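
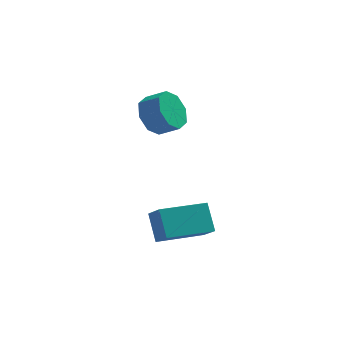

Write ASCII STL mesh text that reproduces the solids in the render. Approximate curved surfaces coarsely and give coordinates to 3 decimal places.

solid 
facet normal -0.894 -0.438 0.091
outer loop
vertex -2.976 -4.773 -1.154
vertex -3.31 -3.87 -0.083
vertex -3.443 -3.988 -1.962
endloop
endfacet
facet normal 0.232 -0.627 -0.743
outer loop
vertex -1.53 -3.05 -2.157
vertex -2.976 -4.773 -1.154
vertex -3.443 -3.988 -1.962
endloop
endfacet
facet normal -0.894 -0.438 0.091
outer loop
vertex -3.443 -3.988 -1.962
vertex -3.31 -3.87 -0.083
vertex -3.777 -3.085 -0.892
endloop
endfacet
facet normal -0.383 0.644 -0.663
outer loop
vertex -3.777 -3.085 -0.892
vertex -1.53 -3.05 -2.157
vertex -3.443 -3.988 -1.962
endloop
endfacet
facet normal 0.383 -0.644 0.662
outer loop
vertex -2.976 -4.773 -1.154
vertex -1.397 -2.932 -0.278
vertex -3.31 -3.87 -0.083
endloop
endfacet
facet normal 0.232 -0.628 -0.743
outer loop
vertex -1.063 -3.835 -1.348
vertex -2.976 -4.773 -1.154
vertex -1.53 -3.05 -2.157
endloop
endfacet
facet normal 0.383 -0.644 0.663
outer loop
vertex -1.063 -3.835 -1.348
vertex -1.397 -2.932 -0.278
vertex -2.976 -4.773 -1.154
endloop
endfacet
facet normal -0.232 0.628 0.743
outer loop
vertex -3.31 -3.87 -0.083
vertex -1.397 -2.932 -0.278
vertex -3.777 -3.085 -0.892
endloop
endfacet
facet normal -0.383 0.644 -0.662
outer loop
vertex -1.864 -2.147 -1.086
vertex -1.53 -3.05 -2.157
vertex -3.777 -3.085 -0.892
endloop
endfacet
facet normal -0.232 0.627 0.743
outer loop
vertex -3.777 -3.085 -0.892
vertex -1.397 -2.932 -0.278
vertex -1.864 -2.147 -1.086
endloop
endfacet
facet normal 0.894 0.438 -0.091
outer loop
vertex -1.864 -2.147 -1.086
vertex -1.063 -3.835 -1.348
vertex -1.53 -3.05 -2.157
endloop
endfacet
facet normal 0.894 0.438 -0.091
outer loop
vertex -1.397 -2.932 -0.278
vertex -1.063 -3.835 -1.348
vertex -1.864 -2.147 -1.086
endloop
endfacet
facet normal -0.818 0.269 -0.509
outer loop
vertex -3.225 1.281 1.525
vertex -3.798 1.134 2.368
vertex -3.285 1.932 1.966
endloop
endfacet
facet normal 0.570 0.496 -0.655
outer loop
vertex -3.225 1.281 1.525
vertex -3.285 1.932 1.966
vertex -2.35 0.994 2.069
endloop
endfacet
facet normal 0.570 0.497 -0.654
outer loop
vertex -2.35 0.994 2.069
vertex -3.285 1.932 1.966
vertex -2.41 1.644 2.51
endloop
endfacet
facet normal 0.818 -0.269 0.508
outer loop
vertex -2.35 0.994 2.069
vertex -2.41 1.644 2.51
vertex -2.922 0.846 2.912
endloop
endfacet
facet normal -0.818 0.269 -0.509
outer loop
vertex -3.285 1.932 1.966
vertex -3.798 1.134 2.368
vertex -3.646 2.115 2.643
endloop
endfacet
facet normal 0.349 0.935 -0.067
outer loop
vertex -3.285 1.932 1.966
vertex -3.646 2.115 2.643
vertex -2.41 1.644 2.51
endloop
endfacet
facet normal 0.349 0.935 -0.067
outer loop
vertex -2.41 1.644 2.51
vertex -3.646 2.115 2.643
vertex -2.771 1.827 3.187
endloop
endfacet
facet normal 0.818 -0.269 0.509
outer loop
vertex -2.41 1.644 2.51
vertex -2.771 1.827 3.187
vertex -2.922 0.846 2.912
endloop
endfacet
facet normal -0.818 0.269 -0.508
outer loop
vertex -3.646 2.115 2.643
vertex -3.798 1.134 2.368
vertex -4.095 1.723 3.158
endloop
endfacet
facet normal -0.077 0.825 0.560
outer loop
vertex -3.646 2.115 2.643
vertex -4.095 1.723 3.158
vertex -2.771 1.827 3.187
endloop
endfacet
facet normal -0.077 0.825 0.560
outer loop
vertex -2.771 1.827 3.187
vertex -4.095 1.723 3.158
vertex -3.22 1.435 3.703
endloop
endfacet
facet normal 0.818 -0.268 0.508
outer loop
vertex -2.771 1.827 3.187
vertex -3.22 1.435 3.703
vertex -2.922 0.846 2.912
endloop
endfacet
facet normal -0.818 0.269 -0.508
outer loop
vertex -4.095 1.723 3.158
vertex -3.798 1.134 2.368
vertex -4.37 0.986 3.211
endloop
endfacet
facet normal -0.458 0.233 0.858
outer loop
vertex -4.095 1.723 3.158
vertex -4.37 0.986 3.211
vertex -3.22 1.435 3.703
endloop
endfacet
facet normal -0.458 0.232 0.858
outer loop
vertex -3.22 1.435 3.703
vertex -4.37 0.986 3.211
vertex -3.495 0.699 3.755
endloop
endfacet
facet normal 0.818 -0.270 0.509
outer loop
vertex -3.22 1.435 3.703
vertex -3.495 0.699 3.755
vertex -2.922 0.846 2.912
endloop
endfacet
facet normal -0.818 0.269 -0.508
outer loop
vertex -4.37 0.986 3.211
vertex -3.798 1.134 2.368
vertex -4.31 0.336 2.77
endloop
endfacet
facet normal -0.570 -0.497 0.655
outer loop
vertex -4.37 0.986 3.211
vertex -4.31 0.336 2.77
vertex -3.495 0.699 3.755
endloop
endfacet
facet normal -0.570 -0.496 0.655
outer loop
vertex -3.495 0.699 3.755
vertex -4.31 0.336 2.77
vertex -3.435 0.048 3.314
endloop
endfacet
facet normal 0.818 -0.269 0.509
outer loop
vertex -3.495 0.699 3.755
vertex -3.435 0.048 3.314
vertex -2.922 0.846 2.912
endloop
endfacet
facet normal -0.818 0.269 -0.509
outer loop
vertex -4.31 0.336 2.77
vertex -3.798 1.134 2.368
vertex -3.949 0.153 2.093
endloop
endfacet
facet normal -0.349 -0.935 0.067
outer loop
vertex -4.31 0.336 2.77
vertex -3.949 0.153 2.093
vertex -3.435 0.048 3.314
endloop
endfacet
facet normal -0.349 -0.935 0.067
outer loop
vertex -3.435 0.048 3.314
vertex -3.949 0.153 2.093
vertex -3.074 -0.135 2.637
endloop
endfacet
facet normal 0.818 -0.269 0.509
outer loop
vertex -3.435 0.048 3.314
vertex -3.074 -0.135 2.637
vertex -2.922 0.846 2.912
endloop
endfacet
facet normal -0.818 0.268 -0.508
outer loop
vertex -3.949 0.153 2.093
vertex -3.798 1.134 2.368
vertex -3.5 0.545 1.577
endloop
endfacet
facet normal 0.077 -0.825 -0.560
outer loop
vertex -3.949 0.153 2.093
vertex -3.5 0.545 1.577
vertex -3.074 -0.135 2.637
endloop
endfacet
facet normal 0.077 -0.825 -0.560
outer loop
vertex -3.074 -0.135 2.637
vertex -3.5 0.545 1.577
vertex -2.625 0.257 2.122
endloop
endfacet
facet normal 0.818 -0.269 0.508
outer loop
vertex -3.074 -0.135 2.637
vertex -2.625 0.257 2.122
vertex -2.922 0.846 2.912
endloop
endfacet
facet normal -0.818 0.270 -0.509
outer loop
vertex -3.5 0.545 1.577
vertex -3.798 1.134 2.368
vertex -3.225 1.281 1.525
endloop
endfacet
facet normal 0.458 -0.232 -0.858
outer loop
vertex -3.5 0.545 1.577
vertex -3.225 1.281 1.525
vertex -2.625 0.257 2.122
endloop
endfacet
facet normal 0.457 -0.232 -0.858
outer loop
vertex -2.625 0.257 2.122
vertex -3.225 1.281 1.525
vertex -2.35 0.994 2.069
endloop
endfacet
facet normal 0.818 -0.269 0.508
outer loop
vertex -2.625 0.257 2.122
vertex -2.35 0.994 2.069
vertex -2.922 0.846 2.912
endloop
endfacet

endsolid


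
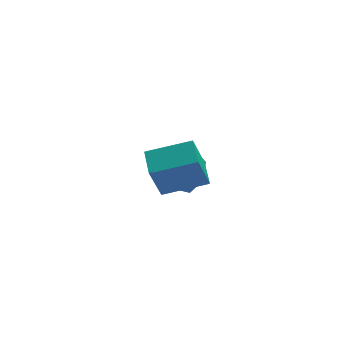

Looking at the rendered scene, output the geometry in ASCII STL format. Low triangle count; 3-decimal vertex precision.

solid 
facet normal 0.809 0.290 -0.511
outer loop
vertex -0.823 2.366 -1.402
vertex -1.159 1.839 -2.233
vertex -1.348 2.828 -1.972
endloop
endfacet
facet normal -0.283 0.601 0.748
outer loop
vertex -0.823 2.366 -1.402
vertex -1.348 2.828 -1.972
vertex -2.721 1.281 -1.247
endloop
endfacet
facet normal 0.810 0.289 -0.510
outer loop
vertex -1.348 2.828 -1.972
vertex -1.159 1.839 -2.233
vertex -1.73 2.545 -2.739
endloop
endfacet
facet normal -0.719 0.687 0.105
outer loop
vertex -1.348 2.828 -1.972
vertex -1.73 2.545 -2.739
vertex -2.721 1.281 -1.247
endloop
endfacet
facet normal 0.810 0.289 -0.511
outer loop
vertex -1.73 2.545 -2.739
vertex -1.159 1.839 -2.233
vertex -1.683 1.731 -3.125
endloop
endfacet
facet normal -0.880 0.161 -0.447
outer loop
vertex -1.73 2.545 -2.739
vertex -1.683 1.731 -3.125
vertex -2.721 1.281 -1.247
endloop
endfacet
facet normal 0.810 0.289 -0.511
outer loop
vertex -1.683 1.731 -3.125
vertex -1.159 1.839 -2.233
vertex -1.241 0.998 -2.839
endloop
endfacet
facet normal -0.645 -0.582 -0.496
outer loop
vertex -1.683 1.731 -3.125
vertex -1.241 0.998 -2.839
vertex -2.721 1.281 -1.247
endloop
endfacet
facet normal 0.810 0.289 -0.511
outer loop
vertex -1.241 0.998 -2.839
vertex -1.159 1.839 -2.233
vertex -0.737 0.898 -2.097
endloop
endfacet
facet normal -0.191 -0.982 -0.003
outer loop
vertex -1.241 0.998 -2.839
vertex -0.737 0.898 -2.097
vertex -2.721 1.281 -1.247
endloop
endfacet
facet normal 0.810 0.289 -0.511
outer loop
vertex -0.737 0.898 -2.097
vertex -1.159 1.839 -2.233
vertex -0.551 1.507 -1.457
endloop
endfacet
facet normal 0.141 -0.737 0.661
outer loop
vertex -0.737 0.898 -2.097
vertex -0.551 1.507 -1.457
vertex -2.721 1.281 -1.247
endloop
endfacet
facet normal 0.810 0.289 -0.511
outer loop
vertex -0.551 1.507 -1.457
vertex -1.159 1.839 -2.233
vertex -0.823 2.366 -1.402
endloop
endfacet
facet normal 0.100 -0.032 0.995
outer loop
vertex -0.551 1.507 -1.457
vertex -0.823 2.366 -1.402
vertex -2.721 1.281 -1.247
endloop
endfacet
facet normal -0.955 0.070 -0.288
outer loop
vertex -3.351 -3.311 1.563
vertex -3.37 -2.152 1.908
vertex -2.848 -2.841 0.009
endloop
endfacet
facet normal 0.016 -0.958 -0.285
outer loop
vertex -1.11 -2.968 0.532
vertex -3.351 -3.311 1.563
vertex -2.848 -2.841 0.009
endloop
endfacet
facet normal -0.955 0.070 -0.288
outer loop
vertex -2.848 -2.841 0.009
vertex -3.37 -2.152 1.908
vertex -2.867 -1.681 0.353
endloop
endfacet
facet normal 0.295 0.276 -0.915
outer loop
vertex -2.867 -1.681 0.353
vertex -1.11 -2.968 0.532
vertex -2.848 -2.841 0.009
endloop
endfacet
facet normal -0.295 -0.277 0.914
outer loop
vertex -3.351 -3.311 1.563
vertex -1.632 -2.279 2.431
vertex -3.37 -2.152 1.908
endloop
endfacet
facet normal 0.015 -0.958 -0.285
outer loop
vertex -1.613 -3.439 2.087
vertex -3.351 -3.311 1.563
vertex -1.11 -2.968 0.532
endloop
endfacet
facet normal -0.296 -0.276 0.914
outer loop
vertex -1.613 -3.439 2.087
vertex -1.632 -2.279 2.431
vertex -3.351 -3.311 1.563
endloop
endfacet
facet normal -0.016 0.958 0.285
outer loop
vertex -3.37 -2.152 1.908
vertex -1.632 -2.279 2.431
vertex -2.867 -1.681 0.353
endloop
endfacet
facet normal 0.296 0.277 -0.914
outer loop
vertex -1.129 -1.809 0.877
vertex -1.11 -2.968 0.532
vertex -2.867 -1.681 0.353
endloop
endfacet
facet normal -0.015 0.958 0.285
outer loop
vertex -2.867 -1.681 0.353
vertex -1.632 -2.279 2.431
vertex -1.129 -1.809 0.877
endloop
endfacet
facet normal 0.955 -0.070 0.288
outer loop
vertex -1.129 -1.809 0.877
vertex -1.613 -3.439 2.087
vertex -1.11 -2.968 0.532
endloop
endfacet
facet normal 0.955 -0.070 0.288
outer loop
vertex -1.632 -2.279 2.431
vertex -1.613 -3.439 2.087
vertex -1.129 -1.809 0.877
endloop
endfacet

endsolid


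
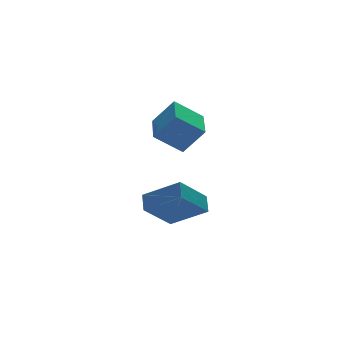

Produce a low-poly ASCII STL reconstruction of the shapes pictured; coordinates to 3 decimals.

solid 
facet normal -0.597 0.630 -0.497
outer loop
vertex 1.215 -2.72 -2.315
vertex 2.599 -2.327 -3.478
vertex 0.945 -3.414 -2.871
endloop
endfacet
facet normal -0.748 -0.213 0.629
outer loop
vertex 2.061 -4.593 -1.942
vertex 1.215 -2.72 -2.315
vertex 0.945 -3.414 -2.871
endloop
endfacet
facet normal -0.597 0.630 -0.497
outer loop
vertex 0.945 -3.414 -2.871
vertex 2.599 -2.327 -3.478
vertex 2.329 -3.021 -4.034
endloop
endfacet
facet normal -0.291 -0.747 -0.598
outer loop
vertex 2.329 -3.021 -4.034
vertex 2.061 -4.593 -1.942
vertex 0.945 -3.414 -2.871
endloop
endfacet
facet normal 0.291 0.747 0.598
outer loop
vertex 1.215 -2.72 -2.315
vertex 3.715 -3.506 -2.549
vertex 2.599 -2.327 -3.478
endloop
endfacet
facet normal -0.748 -0.213 0.629
outer loop
vertex 2.331 -3.899 -1.386
vertex 1.215 -2.72 -2.315
vertex 2.061 -4.593 -1.942
endloop
endfacet
facet normal 0.291 0.747 0.598
outer loop
vertex 2.331 -3.899 -1.386
vertex 3.715 -3.506 -2.549
vertex 1.215 -2.72 -2.315
endloop
endfacet
facet normal 0.748 0.213 -0.629
outer loop
vertex 2.599 -2.327 -3.478
vertex 3.715 -3.506 -2.549
vertex 2.329 -3.021 -4.034
endloop
endfacet
facet normal -0.291 -0.747 -0.598
outer loop
vertex 3.445 -4.2 -3.105
vertex 2.061 -4.593 -1.942
vertex 2.329 -3.021 -4.034
endloop
endfacet
facet normal 0.748 0.213 -0.629
outer loop
vertex 2.329 -3.021 -4.034
vertex 3.715 -3.506 -2.549
vertex 3.445 -4.2 -3.105
endloop
endfacet
facet normal 0.597 -0.630 0.497
outer loop
vertex 3.445 -4.2 -3.105
vertex 2.331 -3.899 -1.386
vertex 2.061 -4.593 -1.942
endloop
endfacet
facet normal 0.597 -0.630 0.497
outer loop
vertex 3.715 -3.506 -2.549
vertex 2.331 -3.899 -1.386
vertex 3.445 -4.2 -3.105
endloop
endfacet
facet normal -0.500 0.366 -0.785
outer loop
vertex 1.164 -3.873 1.253
vertex 1.883 -2.271 1.541
vertex 2.297 -4.223 0.368
endloop
endfacet
facet normal -0.404 -0.900 -0.161
outer loop
vertex 3.017 -4.749 1.499
vertex 1.164 -3.873 1.253
vertex 2.297 -4.223 0.368
endloop
endfacet
facet normal -0.500 0.366 -0.785
outer loop
vertex 2.297 -4.223 0.368
vertex 1.883 -2.271 1.541
vertex 3.017 -2.62 0.657
endloop
endfacet
facet normal 0.766 -0.236 -0.598
outer loop
vertex 3.017 -2.62 0.657
vertex 3.017 -4.749 1.499
vertex 2.297 -4.223 0.368
endloop
endfacet
facet normal -0.766 0.236 0.598
outer loop
vertex 1.164 -3.873 1.253
vertex 2.603 -2.797 2.672
vertex 1.883 -2.271 1.541
endloop
endfacet
facet normal -0.404 -0.900 -0.163
outer loop
vertex 1.883 -4.4 2.383
vertex 1.164 -3.873 1.253
vertex 3.017 -4.749 1.499
endloop
endfacet
facet normal -0.766 0.236 0.598
outer loop
vertex 1.883 -4.4 2.383
vertex 2.603 -2.797 2.672
vertex 1.164 -3.873 1.253
endloop
endfacet
facet normal 0.403 0.901 0.162
outer loop
vertex 1.883 -2.271 1.541
vertex 2.603 -2.797 2.672
vertex 3.017 -2.62 0.657
endloop
endfacet
facet normal 0.766 -0.236 -0.598
outer loop
vertex 3.736 -3.147 1.787
vertex 3.017 -4.749 1.499
vertex 3.017 -2.62 0.657
endloop
endfacet
facet normal 0.405 0.900 0.162
outer loop
vertex 3.017 -2.62 0.657
vertex 2.603 -2.797 2.672
vertex 3.736 -3.147 1.787
endloop
endfacet
facet normal 0.500 -0.365 0.785
outer loop
vertex 3.736 -3.147 1.787
vertex 1.883 -4.4 2.383
vertex 3.017 -4.749 1.499
endloop
endfacet
facet normal 0.500 -0.366 0.785
outer loop
vertex 2.603 -2.797 2.672
vertex 1.883 -4.4 2.383
vertex 3.736 -3.147 1.787
endloop
endfacet

endsolid


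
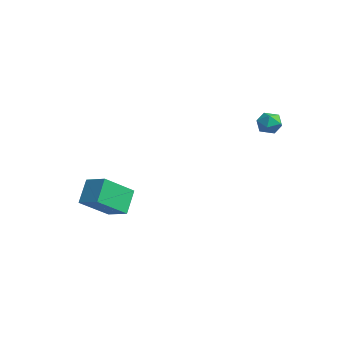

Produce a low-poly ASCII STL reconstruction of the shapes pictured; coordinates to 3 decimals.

solid 
facet normal -0.900 0.195 -0.390
outer loop
vertex 2.229 1.515 1.998
vertex 1.957 1.129 2.432
vertex 2.036 1.752 2.562
endloop
endfacet
facet normal -0.459 0.752 -0.473
outer loop
vertex 2.229 1.515 1.998
vertex 2.036 1.752 2.562
vertex 2.597 1.937 2.312
endloop
endfacet
facet normal 0.111 0.529 -0.841
outer loop
vertex 2.229 1.515 1.998
vertex 2.597 1.937 2.312
vertex 2.864 1.428 2.027
endloop
endfacet
facet normal 0.023 -0.164 -0.986
outer loop
vertex 2.229 1.515 1.998
vertex 2.864 1.428 2.027
vertex 2.468 0.929 2.101
endloop
endfacet
facet normal -0.603 -0.370 -0.707
outer loop
vertex 2.229 1.515 1.998
vertex 2.468 0.929 2.101
vertex 1.957 1.129 2.432
endloop
endfacet
facet normal -0.237 0.956 0.175
outer loop
vertex 2.597 1.937 2.312
vertex 2.036 1.752 2.562
vertex 2.552 1.811 2.939
endloop
endfacet
facet normal -0.950 0.056 0.308
outer loop
vertex 2.036 1.752 2.562
vertex 1.957 1.129 2.432
vertex 2.156 1.312 3.013
endloop
endfacet
facet normal -0.470 -0.858 -0.206
outer loop
vertex 1.957 1.129 2.432
vertex 2.468 0.929 2.101
vertex 2.423 0.803 2.728
endloop
endfacet
facet normal 0.540 -0.526 -0.657
outer loop
vertex 2.468 0.929 2.101
vertex 2.864 1.428 2.027
vertex 2.984 0.988 2.478
endloop
endfacet
facet normal 0.684 0.595 -0.422
outer loop
vertex 2.864 1.428 2.027
vertex 2.597 1.937 2.312
vertex 3.063 1.611 2.608
endloop
endfacet
facet normal -0.023 0.164 0.986
outer loop
vertex 2.791 1.225 3.042
vertex 2.552 1.811 2.939
vertex 2.156 1.312 3.013
endloop
endfacet
facet normal -0.111 -0.529 0.841
outer loop
vertex 2.791 1.225 3.042
vertex 2.156 1.312 3.013
vertex 2.423 0.803 2.728
endloop
endfacet
facet normal 0.459 -0.752 0.473
outer loop
vertex 2.791 1.225 3.042
vertex 2.423 0.803 2.728
vertex 2.984 0.988 2.478
endloop
endfacet
facet normal 0.900 -0.195 0.390
outer loop
vertex 2.791 1.225 3.042
vertex 2.984 0.988 2.478
vertex 3.063 1.611 2.608
endloop
endfacet
facet normal 0.603 0.370 0.707
outer loop
vertex 2.791 1.225 3.042
vertex 3.063 1.611 2.608
vertex 2.552 1.811 2.939
endloop
endfacet
facet normal -0.540 0.526 0.657
outer loop
vertex 2.156 1.312 3.013
vertex 2.552 1.811 2.939
vertex 2.036 1.752 2.562
endloop
endfacet
facet normal -0.684 -0.595 0.422
outer loop
vertex 2.423 0.803 2.728
vertex 2.156 1.312 3.013
vertex 1.957 1.129 2.432
endloop
endfacet
facet normal 0.237 -0.956 -0.175
outer loop
vertex 2.984 0.988 2.478
vertex 2.423 0.803 2.728
vertex 2.468 0.929 2.101
endloop
endfacet
facet normal 0.950 -0.056 -0.308
outer loop
vertex 3.063 1.611 2.608
vertex 2.984 0.988 2.478
vertex 2.864 1.428 2.027
endloop
endfacet
facet normal 0.470 0.858 0.206
outer loop
vertex 2.552 1.811 2.939
vertex 3.063 1.611 2.608
vertex 2.597 1.937 2.312
endloop
endfacet
facet normal -0.444 0.473 0.761
outer loop
vertex -3.894 -4.217 -2.034
vertex -2.847 -3.803 -1.681
vertex -4.134 -2.674 -3.133
endloop
endfacet
facet normal -0.887 -0.351 -0.299
outer loop
vertex -3.513 -3.337 -4.199
vertex -3.894 -4.217 -2.034
vertex -4.134 -2.674 -3.133
endloop
endfacet
facet normal -0.443 0.474 0.761
outer loop
vertex -4.134 -2.674 -3.133
vertex -2.847 -3.803 -1.681
vertex -3.087 -2.26 -2.781
endloop
endfacet
facet normal -0.126 0.808 -0.576
outer loop
vertex -3.087 -2.26 -2.781
vertex -3.513 -3.337 -4.199
vertex -4.134 -2.674 -3.133
endloop
endfacet
facet normal 0.125 -0.808 0.576
outer loop
vertex -3.894 -4.217 -2.034
vertex -2.226 -4.466 -2.747
vertex -2.847 -3.803 -1.681
endloop
endfacet
facet normal -0.887 -0.351 -0.299
outer loop
vertex -3.273 -4.88 -3.099
vertex -3.894 -4.217 -2.034
vertex -3.513 -3.337 -4.199
endloop
endfacet
facet normal 0.126 -0.808 0.576
outer loop
vertex -3.273 -4.88 -3.099
vertex -2.226 -4.466 -2.747
vertex -3.894 -4.217 -2.034
endloop
endfacet
facet normal 0.887 0.351 0.299
outer loop
vertex -2.847 -3.803 -1.681
vertex -2.226 -4.466 -2.747
vertex -3.087 -2.26 -2.781
endloop
endfacet
facet normal -0.125 0.808 -0.576
outer loop
vertex -2.466 -2.923 -3.846
vertex -3.513 -3.337 -4.199
vertex -3.087 -2.26 -2.781
endloop
endfacet
facet normal 0.887 0.351 0.299
outer loop
vertex -3.087 -2.26 -2.781
vertex -2.226 -4.466 -2.747
vertex -2.466 -2.923 -3.846
endloop
endfacet
facet normal 0.444 -0.473 -0.761
outer loop
vertex -2.466 -2.923 -3.846
vertex -3.273 -4.88 -3.099
vertex -3.513 -3.337 -4.199
endloop
endfacet
facet normal 0.443 -0.473 -0.761
outer loop
vertex -2.226 -4.466 -2.747
vertex -3.273 -4.88 -3.099
vertex -2.466 -2.923 -3.846
endloop
endfacet

endsolid


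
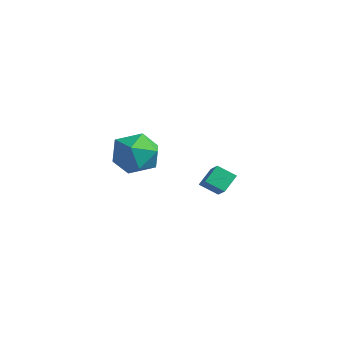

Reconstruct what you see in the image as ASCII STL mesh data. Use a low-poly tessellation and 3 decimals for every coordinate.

solid 
facet normal 0.362 0.714 0.599
outer loop
vertex 0.8 -0.173 -0.477
vertex 0.831 -0.891 0.36
vertex 1.706 -0.778 -0.304
endloop
endfacet
facet normal 0.564 0.822 -0.077
outer loop
vertex 0.8 -0.173 -0.477
vertex 1.706 -0.778 -0.304
vertex 1.336 -0.621 -1.332
endloop
endfacet
facet normal -0.025 0.879 -0.476
outer loop
vertex 0.8 -0.173 -0.477
vertex 1.336 -0.621 -1.332
vertex 0.233 -0.637 -1.303
endloop
endfacet
facet normal -0.590 0.806 -0.047
outer loop
vertex 0.8 -0.173 -0.477
vertex 0.233 -0.637 -1.303
vertex -0.079 -0.804 -0.258
endloop
endfacet
facet normal -0.352 0.704 0.617
outer loop
vertex 0.8 -0.173 -0.477
vertex -0.079 -0.804 -0.258
vertex 0.831 -0.891 0.36
endloop
endfacet
facet normal 0.924 0.245 -0.295
outer loop
vertex 1.336 -0.621 -1.332
vertex 1.706 -0.778 -0.304
vertex 1.699 -1.616 -1.022
endloop
endfacet
facet normal 0.597 0.070 0.799
outer loop
vertex 1.706 -0.778 -0.304
vertex 0.831 -0.891 0.36
vertex 1.387 -1.783 0.023
endloop
endfacet
facet normal -0.557 0.055 0.828
outer loop
vertex 0.831 -0.891 0.36
vertex -0.079 -0.804 -0.258
vertex 0.284 -1.799 0.052
endloop
endfacet
facet normal -0.944 0.219 -0.247
outer loop
vertex -0.079 -0.804 -0.258
vertex 0.233 -0.637 -1.303
vertex -0.086 -1.642 -0.976
endloop
endfacet
facet normal -0.030 0.337 -0.941
outer loop
vertex 0.233 -0.637 -1.303
vertex 1.336 -0.621 -1.332
vertex 0.789 -1.529 -1.64
endloop
endfacet
facet normal 0.590 -0.806 0.047
outer loop
vertex 0.82 -2.247 -0.803
vertex 1.699 -1.616 -1.022
vertex 1.387 -1.783 0.023
endloop
endfacet
facet normal 0.025 -0.879 0.476
outer loop
vertex 0.82 -2.247 -0.803
vertex 1.387 -1.783 0.023
vertex 0.284 -1.799 0.052
endloop
endfacet
facet normal -0.564 -0.822 0.077
outer loop
vertex 0.82 -2.247 -0.803
vertex 0.284 -1.799 0.052
vertex -0.086 -1.642 -0.976
endloop
endfacet
facet normal -0.362 -0.714 -0.599
outer loop
vertex 0.82 -2.247 -0.803
vertex -0.086 -1.642 -0.976
vertex 0.789 -1.529 -1.64
endloop
endfacet
facet normal 0.352 -0.704 -0.617
outer loop
vertex 0.82 -2.247 -0.803
vertex 0.789 -1.529 -1.64
vertex 1.699 -1.616 -1.022
endloop
endfacet
facet normal 0.944 -0.219 0.247
outer loop
vertex 1.387 -1.783 0.023
vertex 1.699 -1.616 -1.022
vertex 1.706 -0.778 -0.304
endloop
endfacet
facet normal 0.030 -0.337 0.941
outer loop
vertex 0.284 -1.799 0.052
vertex 1.387 -1.783 0.023
vertex 0.831 -0.891 0.36
endloop
endfacet
facet normal -0.924 -0.245 0.295
outer loop
vertex -0.086 -1.642 -0.976
vertex 0.284 -1.799 0.052
vertex -0.079 -0.804 -0.258
endloop
endfacet
facet normal -0.597 -0.070 -0.799
outer loop
vertex 0.789 -1.529 -1.64
vertex -0.086 -1.642 -0.976
vertex 0.233 -0.637 -1.303
endloop
endfacet
facet normal 0.557 -0.055 -0.828
outer loop
vertex 1.699 -1.616 -1.022
vertex 0.789 -1.529 -1.64
vertex 1.336 -0.621 -1.332
endloop
endfacet
facet normal -0.793 0.269 -0.547
outer loop
vertex -1.067 3.054 -4.191
vertex -1.255 3.781 -3.561
vertex -0.517 3.637 -4.701
endloop
endfacet
facet normal 0.190 -0.742 -0.643
outer loop
vertex 0.355 3.339 -4.099
vertex -1.067 3.054 -4.191
vertex -0.517 3.637 -4.701
endloop
endfacet
facet normal -0.792 0.271 -0.547
outer loop
vertex -0.517 3.637 -4.701
vertex -1.255 3.781 -3.561
vertex -0.704 4.364 -4.07
endloop
endfacet
facet normal 0.580 0.614 -0.536
outer loop
vertex -0.704 4.364 -4.07
vertex 0.355 3.339 -4.099
vertex -0.517 3.637 -4.701
endloop
endfacet
facet normal -0.580 -0.614 0.536
outer loop
vertex -1.067 3.054 -4.191
vertex -0.383 3.483 -2.959
vertex -1.255 3.781 -3.561
endloop
endfacet
facet normal 0.190 -0.742 -0.643
outer loop
vertex -0.196 2.756 -3.59
vertex -1.067 3.054 -4.191
vertex 0.355 3.339 -4.099
endloop
endfacet
facet normal -0.580 -0.614 0.536
outer loop
vertex -0.196 2.756 -3.59
vertex -0.383 3.483 -2.959
vertex -1.067 3.054 -4.191
endloop
endfacet
facet normal -0.191 0.742 0.643
outer loop
vertex -1.255 3.781 -3.561
vertex -0.383 3.483 -2.959
vertex -0.704 4.364 -4.07
endloop
endfacet
facet normal 0.580 0.614 -0.536
outer loop
vertex 0.167 4.066 -3.469
vertex 0.355 3.339 -4.099
vertex -0.704 4.364 -4.07
endloop
endfacet
facet normal -0.190 0.742 0.643
outer loop
vertex -0.704 4.364 -4.07
vertex -0.383 3.483 -2.959
vertex 0.167 4.066 -3.469
endloop
endfacet
facet normal 0.792 -0.270 0.548
outer loop
vertex 0.167 4.066 -3.469
vertex -0.196 2.756 -3.59
vertex 0.355 3.339 -4.099
endloop
endfacet
facet normal 0.793 -0.270 0.546
outer loop
vertex -0.383 3.483 -2.959
vertex -0.196 2.756 -3.59
vertex 0.167 4.066 -3.469
endloop
endfacet

endsolid


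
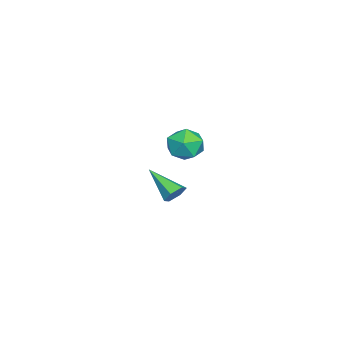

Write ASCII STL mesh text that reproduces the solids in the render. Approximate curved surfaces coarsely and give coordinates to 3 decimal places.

solid 
facet normal -0.669 -0.074 0.739
outer loop
vertex -2.519 2.268 1.635
vertex -2.377 1.29 1.666
vertex -1.824 1.887 2.226
endloop
endfacet
facet normal -0.339 0.558 0.758
outer loop
vertex -2.519 2.268 1.635
vertex -1.824 1.887 2.226
vertex -1.636 2.706 1.707
endloop
endfacet
facet normal -0.449 0.884 0.132
outer loop
vertex -2.519 2.268 1.635
vertex -1.636 2.706 1.707
vertex -2.073 2.616 0.825
endloop
endfacet
facet normal -0.849 0.452 -0.273
outer loop
vertex -2.519 2.268 1.635
vertex -2.073 2.616 0.825
vertex -2.531 1.741 0.799
endloop
endfacet
facet normal -0.985 -0.140 0.102
outer loop
vertex -2.519 2.268 1.635
vertex -2.531 1.741 0.799
vertex -2.377 1.29 1.666
endloop
endfacet
facet normal 0.362 0.438 0.823
outer loop
vertex -1.636 2.706 1.707
vertex -1.824 1.887 2.226
vertex -0.949 1.999 1.781
endloop
endfacet
facet normal -0.173 -0.584 0.793
outer loop
vertex -1.824 1.887 2.226
vertex -2.377 1.29 1.666
vertex -1.407 1.124 1.755
endloop
endfacet
facet normal -0.684 -0.690 -0.237
outer loop
vertex -2.377 1.29 1.666
vertex -2.531 1.741 0.799
vertex -1.844 1.034 0.873
endloop
endfacet
facet normal -0.464 0.268 -0.844
outer loop
vertex -2.531 1.741 0.799
vertex -2.073 2.616 0.825
vertex -1.656 1.853 0.354
endloop
endfacet
facet normal 0.182 0.965 -0.189
outer loop
vertex -2.073 2.616 0.825
vertex -1.636 2.706 1.707
vertex -1.103 2.45 0.914
endloop
endfacet
facet normal 0.849 -0.452 0.273
outer loop
vertex -0.961 1.472 0.945
vertex -0.949 1.999 1.781
vertex -1.407 1.124 1.755
endloop
endfacet
facet normal 0.449 -0.884 -0.132
outer loop
vertex -0.961 1.472 0.945
vertex -1.407 1.124 1.755
vertex -1.844 1.034 0.873
endloop
endfacet
facet normal 0.339 -0.558 -0.758
outer loop
vertex -0.961 1.472 0.945
vertex -1.844 1.034 0.873
vertex -1.656 1.853 0.354
endloop
endfacet
facet normal 0.669 0.074 -0.739
outer loop
vertex -0.961 1.472 0.945
vertex -1.656 1.853 0.354
vertex -1.103 2.45 0.914
endloop
endfacet
facet normal 0.985 0.140 -0.102
outer loop
vertex -0.961 1.472 0.945
vertex -1.103 2.45 0.914
vertex -0.949 1.999 1.781
endloop
endfacet
facet normal 0.464 -0.268 0.844
outer loop
vertex -1.407 1.124 1.755
vertex -0.949 1.999 1.781
vertex -1.824 1.887 2.226
endloop
endfacet
facet normal -0.182 -0.965 0.189
outer loop
vertex -1.844 1.034 0.873
vertex -1.407 1.124 1.755
vertex -2.377 1.29 1.666
endloop
endfacet
facet normal -0.362 -0.438 -0.823
outer loop
vertex -1.656 1.853 0.354
vertex -1.844 1.034 0.873
vertex -2.531 1.741 0.799
endloop
endfacet
facet normal 0.173 0.584 -0.793
outer loop
vertex -1.103 2.45 0.914
vertex -1.656 1.853 0.354
vertex -2.073 2.616 0.825
endloop
endfacet
facet normal 0.684 0.690 0.237
outer loop
vertex -0.949 1.999 1.781
vertex -1.103 2.45 0.914
vertex -1.636 2.706 1.707
endloop
endfacet
facet normal 0.393 0.765 -0.511
outer loop
vertex 4.539 2.745 1.39
vertex 4.114 3.099 1.593
vertex 4.618 3.041 1.894
endloop
endfacet
facet normal 0.763 -0.602 0.234
outer loop
vertex 4.539 2.745 1.39
vertex 4.618 3.041 1.894
vertex 3.426 1.761 2.487
endloop
endfacet
facet normal 0.393 0.765 -0.511
outer loop
vertex 4.618 3.041 1.894
vertex 4.114 3.099 1.593
vertex 4.192 3.396 2.098
endloop
endfacet
facet normal 0.438 0.009 0.899
outer loop
vertex 4.618 3.041 1.894
vertex 4.192 3.396 2.098
vertex 3.426 1.761 2.487
endloop
endfacet
facet normal 0.393 0.765 -0.511
outer loop
vertex 4.192 3.396 2.098
vertex 4.114 3.099 1.593
vertex 3.688 3.454 1.797
endloop
endfacet
facet normal -0.437 0.397 0.807
outer loop
vertex 4.192 3.396 2.098
vertex 3.688 3.454 1.797
vertex 3.426 1.761 2.487
endloop
endfacet
facet normal 0.393 0.765 -0.511
outer loop
vertex 3.688 3.454 1.797
vertex 4.114 3.099 1.593
vertex 3.609 3.158 1.293
endloop
endfacet
facet normal -0.983 0.173 0.052
outer loop
vertex 3.688 3.454 1.797
vertex 3.609 3.158 1.293
vertex 3.426 1.761 2.487
endloop
endfacet
facet normal 0.393 0.765 -0.511
outer loop
vertex 3.609 3.158 1.293
vertex 4.114 3.099 1.593
vertex 4.035 2.803 1.089
endloop
endfacet
facet normal -0.658 -0.438 -0.613
outer loop
vertex 3.609 3.158 1.293
vertex 4.035 2.803 1.089
vertex 3.426 1.761 2.487
endloop
endfacet
facet normal 0.393 0.765 -0.511
outer loop
vertex 4.035 2.803 1.089
vertex 4.114 3.099 1.593
vertex 4.539 2.745 1.39
endloop
endfacet
facet normal 0.216 -0.826 -0.521
outer loop
vertex 4.035 2.803 1.089
vertex 4.539 2.745 1.39
vertex 3.426 1.761 2.487
endloop
endfacet

endsolid


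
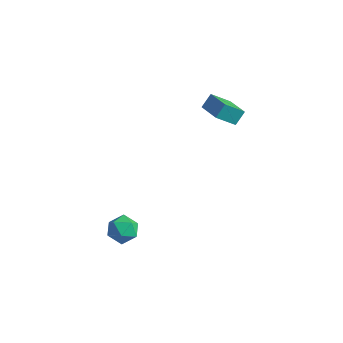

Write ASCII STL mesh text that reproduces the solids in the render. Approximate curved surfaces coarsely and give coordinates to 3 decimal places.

solid 
facet normal -0.186 0.974 0.127
outer loop
vertex -1.897 -2.594 -1.769
vertex -1.828 -2.685 -0.967
vertex -1.176 -2.503 -1.412
endloop
endfacet
facet normal 0.138 0.856 -0.498
outer loop
vertex -1.897 -2.594 -1.769
vertex -1.176 -2.503 -1.412
vertex -1.233 -2.902 -2.114
endloop
endfacet
facet normal -0.267 0.404 -0.875
outer loop
vertex -1.897 -2.594 -1.769
vertex -1.233 -2.902 -2.114
vertex -1.919 -3.331 -2.103
endloop
endfacet
facet normal -0.841 0.244 -0.483
outer loop
vertex -1.897 -2.594 -1.769
vertex -1.919 -3.331 -2.103
vertex -2.287 -3.197 -1.395
endloop
endfacet
facet normal -0.791 0.596 0.136
outer loop
vertex -1.897 -2.594 -1.769
vertex -2.287 -3.197 -1.395
vertex -1.828 -2.685 -0.967
endloop
endfacet
facet normal 0.762 0.535 -0.366
outer loop
vertex -1.233 -2.902 -2.114
vertex -1.176 -2.503 -1.412
vertex -0.753 -3.183 -1.525
endloop
endfacet
facet normal 0.237 0.727 0.645
outer loop
vertex -1.176 -2.503 -1.412
vertex -1.828 -2.685 -0.967
vertex -1.121 -3.049 -0.817
endloop
endfacet
facet normal -0.743 0.114 0.660
outer loop
vertex -1.828 -2.685 -0.967
vertex -2.287 -3.197 -1.395
vertex -1.807 -3.478 -0.806
endloop
endfacet
facet normal -0.822 -0.455 -0.341
outer loop
vertex -2.287 -3.197 -1.395
vertex -1.919 -3.331 -2.103
vertex -1.864 -3.877 -1.508
endloop
endfacet
facet normal 0.106 -0.195 -0.975
outer loop
vertex -1.919 -3.331 -2.103
vertex -1.233 -2.902 -2.114
vertex -1.212 -3.695 -1.953
endloop
endfacet
facet normal 0.841 -0.244 0.483
outer loop
vertex -1.143 -3.786 -1.151
vertex -0.753 -3.183 -1.525
vertex -1.121 -3.049 -0.817
endloop
endfacet
facet normal 0.267 -0.404 0.875
outer loop
vertex -1.143 -3.786 -1.151
vertex -1.121 -3.049 -0.817
vertex -1.807 -3.478 -0.806
endloop
endfacet
facet normal -0.138 -0.856 0.498
outer loop
vertex -1.143 -3.786 -1.151
vertex -1.807 -3.478 -0.806
vertex -1.864 -3.877 -1.508
endloop
endfacet
facet normal 0.186 -0.974 -0.127
outer loop
vertex -1.143 -3.786 -1.151
vertex -1.864 -3.877 -1.508
vertex -1.212 -3.695 -1.953
endloop
endfacet
facet normal 0.791 -0.596 -0.136
outer loop
vertex -1.143 -3.786 -1.151
vertex -1.212 -3.695 -1.953
vertex -0.753 -3.183 -1.525
endloop
endfacet
facet normal 0.822 0.455 0.341
outer loop
vertex -1.121 -3.049 -0.817
vertex -0.753 -3.183 -1.525
vertex -1.176 -2.503 -1.412
endloop
endfacet
facet normal -0.106 0.195 0.975
outer loop
vertex -1.807 -3.478 -0.806
vertex -1.121 -3.049 -0.817
vertex -1.828 -2.685 -0.967
endloop
endfacet
facet normal -0.762 -0.535 0.366
outer loop
vertex -1.864 -3.877 -1.508
vertex -1.807 -3.478 -0.806
vertex -2.287 -3.197 -1.395
endloop
endfacet
facet normal -0.237 -0.727 -0.645
outer loop
vertex -1.212 -3.695 -1.953
vertex -1.864 -3.877 -1.508
vertex -1.919 -3.331 -2.103
endloop
endfacet
facet normal 0.743 -0.114 -0.660
outer loop
vertex -0.753 -3.183 -1.525
vertex -1.212 -3.695 -1.953
vertex -1.233 -2.902 -2.114
endloop
endfacet
facet normal -0.882 0.412 -0.231
outer loop
vertex -0.958 2.945 3.969
vertex -0.379 3.708 3.119
vertex -1.069 2.38 3.386
endloop
endfacet
facet normal -0.452 -0.596 0.664
outer loop
vertex 0.059 1.852 3.681
vertex -0.958 2.945 3.969
vertex -1.069 2.38 3.386
endloop
endfacet
facet normal -0.882 0.412 -0.230
outer loop
vertex -1.069 2.38 3.386
vertex -0.379 3.708 3.119
vertex -0.491 3.142 2.536
endloop
endfacet
facet normal -0.137 -0.690 -0.711
outer loop
vertex -0.491 3.142 2.536
vertex 0.059 1.852 3.681
vertex -1.069 2.38 3.386
endloop
endfacet
facet normal 0.136 0.689 0.712
outer loop
vertex -0.958 2.945 3.969
vertex 0.749 3.18 3.414
vertex -0.379 3.708 3.119
endloop
endfacet
facet normal -0.452 -0.595 0.665
outer loop
vertex 0.171 2.418 4.264
vertex -0.958 2.945 3.969
vertex 0.059 1.852 3.681
endloop
endfacet
facet normal 0.136 0.690 0.711
outer loop
vertex 0.171 2.418 4.264
vertex 0.749 3.18 3.414
vertex -0.958 2.945 3.969
endloop
endfacet
facet normal 0.452 0.595 -0.664
outer loop
vertex -0.379 3.708 3.119
vertex 0.749 3.18 3.414
vertex -0.491 3.142 2.536
endloop
endfacet
facet normal -0.136 -0.689 -0.711
outer loop
vertex 0.638 2.615 2.831
vertex 0.059 1.852 3.681
vertex -0.491 3.142 2.536
endloop
endfacet
facet normal 0.452 0.596 -0.664
outer loop
vertex -0.491 3.142 2.536
vertex 0.749 3.18 3.414
vertex 0.638 2.615 2.831
endloop
endfacet
facet normal 0.882 -0.412 0.231
outer loop
vertex 0.638 2.615 2.831
vertex 0.171 2.418 4.264
vertex 0.059 1.852 3.681
endloop
endfacet
facet normal 0.882 -0.411 0.231
outer loop
vertex 0.749 3.18 3.414
vertex 0.171 2.418 4.264
vertex 0.638 2.615 2.831
endloop
endfacet

endsolid


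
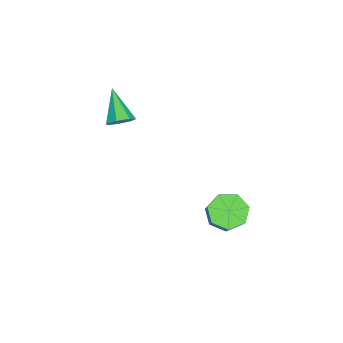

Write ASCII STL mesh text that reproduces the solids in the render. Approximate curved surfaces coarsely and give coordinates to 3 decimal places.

solid 
facet normal 0.689 0.380 -0.617
outer loop
vertex -0.653 -2.487 1.659
vertex -1.156 -2.428 1.134
vertex -0.97 -1.939 1.643
endloop
endfacet
facet normal 0.270 0.184 0.945
outer loop
vertex -0.653 -2.487 1.659
vertex -0.97 -1.939 1.643
vertex -2.464 -3.152 2.306
endloop
endfacet
facet normal 0.689 0.381 -0.617
outer loop
vertex -0.97 -1.939 1.643
vertex -1.156 -2.428 1.134
vertex -1.428 -1.759 1.243
endloop
endfacet
facet normal -0.287 0.707 0.647
outer loop
vertex -0.97 -1.939 1.643
vertex -1.428 -1.759 1.243
vertex -2.464 -3.152 2.306
endloop
endfacet
facet normal 0.689 0.381 -0.617
outer loop
vertex -1.428 -1.759 1.243
vertex -1.156 -2.428 1.134
vertex -1.681 -2.083 0.761
endloop
endfacet
facet normal -0.798 0.603 0.013
outer loop
vertex -1.428 -1.759 1.243
vertex -1.681 -2.083 0.761
vertex -2.464 -3.152 2.306
endloop
endfacet
facet normal 0.689 0.380 -0.618
outer loop
vertex -1.681 -2.083 0.761
vertex -1.156 -2.428 1.134
vertex -1.539 -2.667 0.56
endloop
endfacet
facet normal -0.877 -0.049 -0.478
outer loop
vertex -1.681 -2.083 0.761
vertex -1.539 -2.667 0.56
vertex -2.464 -3.152 2.306
endloop
endfacet
facet normal 0.687 0.382 -0.618
outer loop
vertex -1.539 -2.667 0.56
vertex -1.156 -2.428 1.134
vertex -1.108 -3.07 0.79
endloop
endfacet
facet normal -0.465 -0.758 -0.457
outer loop
vertex -1.539 -2.667 0.56
vertex -1.108 -3.07 0.79
vertex -2.464 -3.152 2.306
endloop
endfacet
facet normal 0.688 0.382 -0.617
outer loop
vertex -1.108 -3.07 0.79
vertex -1.156 -2.428 1.134
vertex -0.714 -2.99 1.279
endloop
endfacet
facet normal 0.127 -0.990 0.060
outer loop
vertex -1.108 -3.07 0.79
vertex -0.714 -2.99 1.279
vertex -2.464 -3.152 2.306
endloop
endfacet
facet normal 0.688 0.382 -0.617
outer loop
vertex -0.714 -2.99 1.279
vertex -1.156 -2.428 1.134
vertex -0.653 -2.487 1.659
endloop
endfacet
facet normal 0.454 -0.571 0.684
outer loop
vertex -0.714 -2.99 1.279
vertex -0.653 -2.487 1.659
vertex -2.464 -3.152 2.306
endloop
endfacet
facet normal -0.604 -0.183 -0.775
outer loop
vertex 2.805 2.64 -1.518
vertex 2.172 3.257 -1.17
vertex 2.891 3.421 -1.769
endloop
endfacet
facet normal 0.790 -0.265 -0.553
outer loop
vertex 2.805 2.64 -1.518
vertex 2.891 3.421 -1.769
vertex 3.881 2.967 -0.138
endloop
endfacet
facet normal 0.790 -0.265 -0.553
outer loop
vertex 3.881 2.967 -0.138
vertex 2.891 3.421 -1.769
vertex 3.967 3.747 -0.389
endloop
endfacet
facet normal 0.604 0.183 0.775
outer loop
vertex 3.881 2.967 -0.138
vertex 3.967 3.747 -0.389
vertex 3.248 3.583 0.21
endloop
endfacet
facet normal -0.604 -0.183 -0.775
outer loop
vertex 2.891 3.421 -1.769
vertex 2.172 3.257 -1.17
vertex 2.435 4.078 -1.569
endloop
endfacet
facet normal 0.573 0.575 -0.583
outer loop
vertex 2.891 3.421 -1.769
vertex 2.435 4.078 -1.569
vertex 3.967 3.747 -0.389
endloop
endfacet
facet normal 0.573 0.575 -0.583
outer loop
vertex 3.967 3.747 -0.389
vertex 2.435 4.078 -1.569
vertex 3.511 4.404 -0.189
endloop
endfacet
facet normal 0.604 0.183 0.775
outer loop
vertex 3.967 3.747 -0.389
vertex 3.511 4.404 -0.189
vertex 3.248 3.583 0.21
endloop
endfacet
facet normal -0.604 -0.183 -0.776
outer loop
vertex 2.435 4.078 -1.569
vertex 2.172 3.257 -1.17
vertex 1.781 4.117 -1.069
endloop
endfacet
facet normal -0.074 0.982 -0.174
outer loop
vertex 2.435 4.078 -1.569
vertex 1.781 4.117 -1.069
vertex 3.511 4.404 -0.189
endloop
endfacet
facet normal -0.074 0.982 -0.174
outer loop
vertex 3.511 4.404 -0.189
vertex 1.781 4.117 -1.069
vertex 2.857 4.443 0.311
endloop
endfacet
facet normal 0.604 0.183 0.776
outer loop
vertex 3.511 4.404 -0.189
vertex 2.857 4.443 0.311
vertex 3.248 3.583 0.21
endloop
endfacet
facet normal -0.605 -0.184 -0.775
outer loop
vertex 1.781 4.117 -1.069
vertex 2.172 3.257 -1.17
vertex 1.422 3.508 -0.644
endloop
endfacet
facet normal -0.667 0.649 0.367
outer loop
vertex 1.781 4.117 -1.069
vertex 1.422 3.508 -0.644
vertex 2.857 4.443 0.311
endloop
endfacet
facet normal -0.667 0.649 0.367
outer loop
vertex 2.857 4.443 0.311
vertex 1.422 3.508 -0.644
vertex 2.498 3.834 0.736
endloop
endfacet
facet normal 0.605 0.184 0.775
outer loop
vertex 2.857 4.443 0.311
vertex 2.498 3.834 0.736
vertex 3.248 3.583 0.21
endloop
endfacet
facet normal -0.605 -0.183 -0.775
outer loop
vertex 1.422 3.508 -0.644
vertex 2.172 3.257 -1.17
vertex 1.627 2.71 -0.616
endloop
endfacet
facet normal -0.757 -0.172 0.631
outer loop
vertex 1.422 3.508 -0.644
vertex 1.627 2.71 -0.616
vertex 2.498 3.834 0.736
endloop
endfacet
facet normal -0.757 -0.172 0.631
outer loop
vertex 2.498 3.834 0.736
vertex 1.627 2.71 -0.616
vertex 2.703 3.037 0.764
endloop
endfacet
facet normal 0.605 0.183 0.775
outer loop
vertex 2.498 3.834 0.736
vertex 2.703 3.037 0.764
vertex 3.248 3.583 0.21
endloop
endfacet
facet normal -0.604 -0.183 -0.775
outer loop
vertex 1.627 2.71 -0.616
vertex 2.172 3.257 -1.17
vertex 2.243 2.324 -1.005
endloop
endfacet
facet normal -0.276 -0.864 0.420
outer loop
vertex 1.627 2.71 -0.616
vertex 2.243 2.324 -1.005
vertex 2.703 3.037 0.764
endloop
endfacet
facet normal -0.277 -0.864 0.420
outer loop
vertex 2.703 3.037 0.764
vertex 2.243 2.324 -1.005
vertex 3.319 2.65 0.375
endloop
endfacet
facet normal 0.605 0.183 0.775
outer loop
vertex 2.703 3.037 0.764
vertex 3.319 2.65 0.375
vertex 3.248 3.583 0.21
endloop
endfacet
facet normal -0.605 -0.183 -0.775
outer loop
vertex 2.243 2.324 -1.005
vertex 2.172 3.257 -1.17
vertex 2.805 2.64 -1.518
endloop
endfacet
facet normal 0.411 -0.905 -0.107
outer loop
vertex 2.243 2.324 -1.005
vertex 2.805 2.64 -1.518
vertex 3.319 2.65 0.375
endloop
endfacet
facet normal 0.412 -0.905 -0.107
outer loop
vertex 3.319 2.65 0.375
vertex 2.805 2.64 -1.518
vertex 3.881 2.967 -0.138
endloop
endfacet
facet normal 0.604 0.183 0.775
outer loop
vertex 3.319 2.65 0.375
vertex 3.881 2.967 -0.138
vertex 3.248 3.583 0.21
endloop
endfacet

endsolid


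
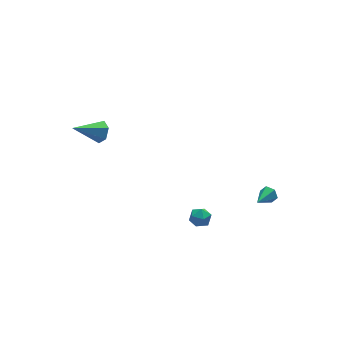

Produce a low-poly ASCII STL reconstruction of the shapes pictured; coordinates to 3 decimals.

solid 
facet normal 0.813 0.496 -0.304
outer loop
vertex 3.856 -2.162 -2.504
vertex 3.606 -2.017 -2.936
vertex 3.584 -1.72 -2.51
endloop
endfacet
facet normal -0.043 -0.013 0.999
outer loop
vertex 3.856 -2.162 -2.504
vertex 3.584 -1.72 -2.51
vertex 2.614 -2.623 -2.564
endloop
endfacet
facet normal 0.813 0.497 -0.304
outer loop
vertex 3.584 -1.72 -2.51
vertex 3.606 -2.017 -2.936
vertex 3.333 -1.574 -2.942
endloop
endfacet
facet normal -0.588 0.599 0.544
outer loop
vertex 3.584 -1.72 -2.51
vertex 3.333 -1.574 -2.942
vertex 2.614 -2.623 -2.564
endloop
endfacet
facet normal 0.812 0.497 -0.305
outer loop
vertex 3.333 -1.574 -2.942
vertex 3.606 -2.017 -2.936
vertex 3.355 -1.872 -3.368
endloop
endfacet
facet normal -0.827 0.440 -0.351
outer loop
vertex 3.333 -1.574 -2.942
vertex 3.355 -1.872 -3.368
vertex 2.614 -2.623 -2.564
endloop
endfacet
facet normal 0.812 0.497 -0.305
outer loop
vertex 3.355 -1.872 -3.368
vertex 3.606 -2.017 -2.936
vertex 3.628 -2.315 -3.362
endloop
endfacet
facet normal -0.520 -0.331 -0.788
outer loop
vertex 3.355 -1.872 -3.368
vertex 3.628 -2.315 -3.362
vertex 2.614 -2.623 -2.564
endloop
endfacet
facet normal 0.812 0.497 -0.305
outer loop
vertex 3.628 -2.315 -3.362
vertex 3.606 -2.017 -2.936
vertex 3.879 -2.46 -2.93
endloop
endfacet
facet normal 0.026 -0.943 -0.331
outer loop
vertex 3.628 -2.315 -3.362
vertex 3.879 -2.46 -2.93
vertex 2.614 -2.623 -2.564
endloop
endfacet
facet normal 0.813 0.497 -0.304
outer loop
vertex 3.879 -2.46 -2.93
vertex 3.606 -2.017 -2.936
vertex 3.856 -2.162 -2.504
endloop
endfacet
facet normal 0.264 -0.784 0.562
outer loop
vertex 3.879 -2.46 -2.93
vertex 3.856 -2.162 -2.504
vertex 2.614 -2.623 -2.564
endloop
endfacet
facet normal 0.866 -0.095 -0.492
outer loop
vertex -2.902 3.493 0.484
vertex -3.174 3.806 -0.055
vertex -2.861 4.17 0.426
endloop
endfacet
facet normal 0.198 0.072 0.977
outer loop
vertex -2.902 3.493 0.484
vertex -2.861 4.17 0.426
vertex -4.706 3.974 0.815
endloop
endfacet
facet normal 0.866 -0.095 -0.492
outer loop
vertex -2.861 4.17 0.426
vertex -3.174 3.806 -0.055
vertex -3.133 4.482 -0.113
endloop
endfacet
facet normal 0.012 0.868 0.496
outer loop
vertex -2.861 4.17 0.426
vertex -3.133 4.482 -0.113
vertex -4.706 3.974 0.815
endloop
endfacet
facet normal 0.866 -0.095 -0.491
outer loop
vertex -3.133 4.482 -0.113
vertex -3.174 3.806 -0.055
vertex -3.446 4.118 -0.595
endloop
endfacet
facet normal -0.459 0.826 -0.326
outer loop
vertex -3.133 4.482 -0.113
vertex -3.446 4.118 -0.595
vertex -4.706 3.974 0.815
endloop
endfacet
facet normal 0.866 -0.095 -0.491
outer loop
vertex -3.446 4.118 -0.595
vertex -3.174 3.806 -0.055
vertex -3.487 3.442 -0.536
endloop
endfacet
facet normal -0.745 -0.013 -0.667
outer loop
vertex -3.446 4.118 -0.595
vertex -3.487 3.442 -0.536
vertex -4.706 3.974 0.815
endloop
endfacet
facet normal 0.866 -0.095 -0.492
outer loop
vertex -3.487 3.442 -0.536
vertex -3.174 3.806 -0.055
vertex -3.215 3.129 0.003
endloop
endfacet
facet normal -0.559 -0.808 -0.187
outer loop
vertex -3.487 3.442 -0.536
vertex -3.215 3.129 0.003
vertex -4.706 3.974 0.815
endloop
endfacet
facet normal 0.866 -0.095 -0.492
outer loop
vertex -3.215 3.129 0.003
vertex -3.174 3.806 -0.055
vertex -2.902 3.493 0.484
endloop
endfacet
facet normal -0.087 -0.766 0.637
outer loop
vertex -3.215 3.129 0.003
vertex -2.902 3.493 0.484
vertex -4.706 3.974 0.815
endloop
endfacet
facet normal -0.822 0.504 0.265
outer loop
vertex -1.146 -2.472 -2.426
vertex -1.104 -2.71 -1.843
vertex -0.816 -2.167 -1.983
endloop
endfacet
facet normal -0.461 0.853 -0.244
outer loop
vertex -1.146 -2.472 -2.426
vertex -0.816 -2.167 -1.983
vertex -0.589 -2.212 -2.57
endloop
endfacet
facet normal -0.406 0.422 -0.810
outer loop
vertex -1.146 -2.472 -2.426
vertex -0.589 -2.212 -2.57
vertex -0.737 -2.783 -2.793
endloop
endfacet
facet normal -0.733 -0.193 -0.653
outer loop
vertex -1.146 -2.472 -2.426
vertex -0.737 -2.783 -2.793
vertex -1.056 -3.091 -2.344
endloop
endfacet
facet normal -0.990 -0.142 0.013
outer loop
vertex -1.146 -2.472 -2.426
vertex -1.056 -3.091 -2.344
vertex -1.104 -2.71 -1.843
endloop
endfacet
facet normal 0.196 0.981 0.000
outer loop
vertex -0.589 -2.212 -2.57
vertex -0.816 -2.167 -1.983
vertex -0.204 -2.289 -2.076
endloop
endfacet
facet normal -0.387 0.417 0.822
outer loop
vertex -0.816 -2.167 -1.983
vertex -1.104 -2.71 -1.843
vertex -0.523 -2.597 -1.627
endloop
endfacet
facet normal -0.658 -0.628 0.415
outer loop
vertex -1.104 -2.71 -1.843
vertex -1.056 -3.091 -2.344
vertex -0.671 -3.168 -1.85
endloop
endfacet
facet normal -0.242 -0.711 -0.660
outer loop
vertex -1.056 -3.091 -2.344
vertex -0.737 -2.783 -2.793
vertex -0.444 -3.213 -2.437
endloop
endfacet
facet normal 0.285 0.284 -0.916
outer loop
vertex -0.737 -2.783 -2.793
vertex -0.589 -2.212 -2.57
vertex -0.156 -2.67 -2.577
endloop
endfacet
facet normal 0.733 0.193 0.653
outer loop
vertex -0.114 -2.908 -1.994
vertex -0.204 -2.289 -2.076
vertex -0.523 -2.597 -1.627
endloop
endfacet
facet normal 0.406 -0.422 0.810
outer loop
vertex -0.114 -2.908 -1.994
vertex -0.523 -2.597 -1.627
vertex -0.671 -3.168 -1.85
endloop
endfacet
facet normal 0.461 -0.853 0.244
outer loop
vertex -0.114 -2.908 -1.994
vertex -0.671 -3.168 -1.85
vertex -0.444 -3.213 -2.437
endloop
endfacet
facet normal 0.822 -0.504 -0.265
outer loop
vertex -0.114 -2.908 -1.994
vertex -0.444 -3.213 -2.437
vertex -0.156 -2.67 -2.577
endloop
endfacet
facet normal 0.990 0.142 -0.013
outer loop
vertex -0.114 -2.908 -1.994
vertex -0.156 -2.67 -2.577
vertex -0.204 -2.289 -2.076
endloop
endfacet
facet normal 0.242 0.711 0.660
outer loop
vertex -0.523 -2.597 -1.627
vertex -0.204 -2.289 -2.076
vertex -0.816 -2.167 -1.983
endloop
endfacet
facet normal -0.285 -0.284 0.916
outer loop
vertex -0.671 -3.168 -1.85
vertex -0.523 -2.597 -1.627
vertex -1.104 -2.71 -1.843
endloop
endfacet
facet normal -0.196 -0.981 -0.000
outer loop
vertex -0.444 -3.213 -2.437
vertex -0.671 -3.168 -1.85
vertex -1.056 -3.091 -2.344
endloop
endfacet
facet normal 0.387 -0.417 -0.822
outer loop
vertex -0.156 -2.67 -2.577
vertex -0.444 -3.213 -2.437
vertex -0.737 -2.783 -2.793
endloop
endfacet
facet normal 0.658 0.628 -0.415
outer loop
vertex -0.204 -2.289 -2.076
vertex -0.156 -2.67 -2.577
vertex -0.589 -2.212 -2.57
endloop
endfacet

endsolid


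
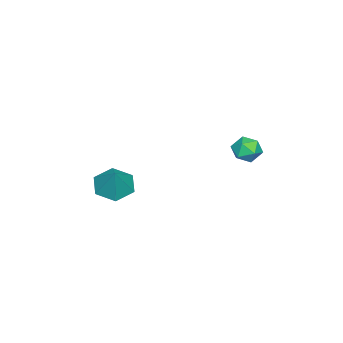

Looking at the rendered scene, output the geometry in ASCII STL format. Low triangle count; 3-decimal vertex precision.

solid 
facet normal 0.008 0.036 0.999
outer loop
vertex -3.026 4.207 0.964
vertex -3.135 3.532 0.989
vertex -2.496 3.776 0.975
endloop
endfacet
facet normal 0.427 0.543 0.723
outer loop
vertex -3.026 4.207 0.964
vertex -2.496 3.776 0.975
vertex -2.486 4.319 0.561
endloop
endfacet
facet normal 0.026 0.954 0.299
outer loop
vertex -3.026 4.207 0.964
vertex -2.486 4.319 0.561
vertex -3.118 4.412 0.319
endloop
endfacet
facet normal -0.642 0.700 0.314
outer loop
vertex -3.026 4.207 0.964
vertex -3.118 4.412 0.319
vertex -3.519 3.926 0.583
endloop
endfacet
facet normal -0.652 0.133 0.746
outer loop
vertex -3.026 4.207 0.964
vertex -3.519 3.926 0.583
vertex -3.135 3.532 0.989
endloop
endfacet
facet normal 0.921 0.225 0.317
outer loop
vertex -2.486 4.319 0.561
vertex -2.496 3.776 0.975
vertex -2.261 3.714 0.337
endloop
endfacet
facet normal 0.244 -0.596 0.765
outer loop
vertex -2.496 3.776 0.975
vertex -3.135 3.532 0.989
vertex -2.662 3.228 0.601
endloop
endfacet
facet normal -0.826 -0.439 0.355
outer loop
vertex -3.135 3.532 0.989
vertex -3.519 3.926 0.583
vertex -3.294 3.321 0.359
endloop
endfacet
facet normal -0.807 0.479 -0.344
outer loop
vertex -3.519 3.926 0.583
vertex -3.118 4.412 0.319
vertex -3.284 3.864 -0.055
endloop
endfacet
facet normal 0.271 0.890 -0.367
outer loop
vertex -3.118 4.412 0.319
vertex -2.486 4.319 0.561
vertex -2.645 4.108 -0.069
endloop
endfacet
facet normal 0.642 -0.700 -0.314
outer loop
vertex -2.754 3.433 -0.044
vertex -2.261 3.714 0.337
vertex -2.662 3.228 0.601
endloop
endfacet
facet normal -0.026 -0.954 -0.299
outer loop
vertex -2.754 3.433 -0.044
vertex -2.662 3.228 0.601
vertex -3.294 3.321 0.359
endloop
endfacet
facet normal -0.427 -0.543 -0.723
outer loop
vertex -2.754 3.433 -0.044
vertex -3.294 3.321 0.359
vertex -3.284 3.864 -0.055
endloop
endfacet
facet normal -0.008 -0.036 -0.999
outer loop
vertex -2.754 3.433 -0.044
vertex -3.284 3.864 -0.055
vertex -2.645 4.108 -0.069
endloop
endfacet
facet normal 0.652 -0.133 -0.746
outer loop
vertex -2.754 3.433 -0.044
vertex -2.645 4.108 -0.069
vertex -2.261 3.714 0.337
endloop
endfacet
facet normal 0.807 -0.479 0.344
outer loop
vertex -2.662 3.228 0.601
vertex -2.261 3.714 0.337
vertex -2.496 3.776 0.975
endloop
endfacet
facet normal -0.271 -0.890 0.367
outer loop
vertex -3.294 3.321 0.359
vertex -2.662 3.228 0.601
vertex -3.135 3.532 0.989
endloop
endfacet
facet normal -0.921 -0.225 -0.317
outer loop
vertex -3.284 3.864 -0.055
vertex -3.294 3.321 0.359
vertex -3.519 3.926 0.583
endloop
endfacet
facet normal -0.244 0.596 -0.765
outer loop
vertex -2.645 4.108 -0.069
vertex -3.284 3.864 -0.055
vertex -3.118 4.412 0.319
endloop
endfacet
facet normal 0.826 0.439 -0.355
outer loop
vertex -2.261 3.714 0.337
vertex -2.645 4.108 -0.069
vertex -2.486 4.319 0.561
endloop
endfacet
facet normal -0.501 -0.287 -0.816
outer loop
vertex -0.872 -1.814 -2.424
vertex -1.586 -1.338 -2.153
vertex -0.96 -0.953 -2.673
endloop
endfacet
facet normal 0.995 0.090 -0.041
outer loop
vertex -0.872 -1.814 -2.424
vertex -0.96 -0.953 -2.673
vertex -0.894 -0.942 -1.027
endloop
endfacet
facet normal -0.501 -0.287 -0.816
outer loop
vertex -0.96 -0.953 -2.673
vertex -1.586 -1.338 -2.153
vertex -1.674 -0.477 -2.402
endloop
endfacet
facet normal 0.547 0.837 -0.028
outer loop
vertex -0.96 -0.953 -2.673
vertex -1.674 -0.477 -2.402
vertex -0.894 -0.942 -1.027
endloop
endfacet
facet normal -0.501 -0.287 -0.816
outer loop
vertex -1.674 -0.477 -2.402
vertex -1.586 -1.338 -2.153
vertex -2.3 -0.862 -1.882
endloop
endfacet
facet normal -0.202 0.887 0.414
outer loop
vertex -1.674 -0.477 -2.402
vertex -2.3 -0.862 -1.882
vertex -0.894 -0.942 -1.027
endloop
endfacet
facet normal -0.501 -0.287 -0.817
outer loop
vertex -2.3 -0.862 -1.882
vertex -1.586 -1.338 -2.153
vertex -2.212 -1.722 -1.634
endloop
endfacet
facet normal -0.502 0.192 0.843
outer loop
vertex -2.3 -0.862 -1.882
vertex -2.212 -1.722 -1.634
vertex -0.894 -0.942 -1.027
endloop
endfacet
facet normal -0.501 -0.287 -0.817
outer loop
vertex -2.212 -1.722 -1.634
vertex -1.586 -1.338 -2.153
vertex -1.498 -2.198 -1.905
endloop
endfacet
facet normal -0.054 -0.554 0.830
outer loop
vertex -2.212 -1.722 -1.634
vertex -1.498 -2.198 -1.905
vertex -0.894 -0.942 -1.027
endloop
endfacet
facet normal -0.501 -0.287 -0.817
outer loop
vertex -1.498 -2.198 -1.905
vertex -1.586 -1.338 -2.153
vertex -0.872 -1.814 -2.424
endloop
endfacet
facet normal 0.694 -0.606 0.389
outer loop
vertex -1.498 -2.198 -1.905
vertex -0.872 -1.814 -2.424
vertex -0.894 -0.942 -1.027
endloop
endfacet

endsolid


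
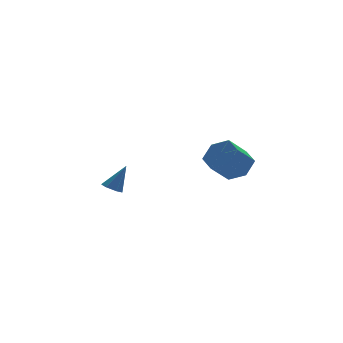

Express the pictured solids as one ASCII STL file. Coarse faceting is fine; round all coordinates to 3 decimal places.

solid 
facet normal 0.718 0.195 -0.668
outer loop
vertex 5.108 2.984 -1.541
vertex 4.439 2.683 -2.348
vertex 4.464 3.722 -2.018
endloop
endfacet
facet normal 0.367 0.709 0.602
outer loop
vertex 5.108 2.984 -1.541
vertex 4.464 3.722 -2.018
vertex 3.909 2.657 -0.426
endloop
endfacet
facet normal 0.367 0.709 0.602
outer loop
vertex 3.909 2.657 -0.426
vertex 4.464 3.722 -2.018
vertex 3.265 3.395 -0.902
endloop
endfacet
facet normal -0.718 -0.196 0.668
outer loop
vertex 3.909 2.657 -0.426
vertex 3.265 3.395 -0.902
vertex 3.241 2.357 -1.232
endloop
endfacet
facet normal 0.718 0.195 -0.668
outer loop
vertex 4.464 3.722 -2.018
vertex 4.439 2.683 -2.348
vertex 3.795 3.422 -2.825
endloop
endfacet
facet normal -0.329 0.941 -0.077
outer loop
vertex 4.464 3.722 -2.018
vertex 3.795 3.422 -2.825
vertex 3.265 3.395 -0.902
endloop
endfacet
facet normal -0.329 0.941 -0.077
outer loop
vertex 3.265 3.395 -0.902
vertex 3.795 3.422 -2.825
vertex 2.596 3.095 -1.709
endloop
endfacet
facet normal -0.718 -0.196 0.668
outer loop
vertex 3.265 3.395 -0.902
vertex 2.596 3.095 -1.709
vertex 3.241 2.357 -1.232
endloop
endfacet
facet normal 0.718 0.195 -0.668
outer loop
vertex 3.795 3.422 -2.825
vertex 4.439 2.683 -2.348
vertex 3.771 2.383 -3.154
endloop
endfacet
facet normal -0.696 0.231 -0.680
outer loop
vertex 3.795 3.422 -2.825
vertex 3.771 2.383 -3.154
vertex 2.596 3.095 -1.709
endloop
endfacet
facet normal -0.696 0.232 -0.680
outer loop
vertex 2.596 3.095 -1.709
vertex 3.771 2.383 -3.154
vertex 2.572 2.056 -2.039
endloop
endfacet
facet normal -0.718 -0.196 0.668
outer loop
vertex 2.596 3.095 -1.709
vertex 2.572 2.056 -2.039
vertex 3.241 2.357 -1.232
endloop
endfacet
facet normal 0.718 0.196 -0.668
outer loop
vertex 3.771 2.383 -3.154
vertex 4.439 2.683 -2.348
vertex 4.415 1.645 -2.678
endloop
endfacet
facet normal -0.367 -0.709 -0.602
outer loop
vertex 3.771 2.383 -3.154
vertex 4.415 1.645 -2.678
vertex 2.572 2.056 -2.039
endloop
endfacet
facet normal -0.367 -0.709 -0.602
outer loop
vertex 2.572 2.056 -2.039
vertex 4.415 1.645 -2.678
vertex 3.216 1.318 -1.562
endloop
endfacet
facet normal -0.718 -0.195 0.668
outer loop
vertex 2.572 2.056 -2.039
vertex 3.216 1.318 -1.562
vertex 3.241 2.357 -1.232
endloop
endfacet
facet normal 0.718 0.196 -0.668
outer loop
vertex 4.415 1.645 -2.678
vertex 4.439 2.683 -2.348
vertex 5.084 1.945 -1.871
endloop
endfacet
facet normal 0.329 -0.941 0.077
outer loop
vertex 4.415 1.645 -2.678
vertex 5.084 1.945 -1.871
vertex 3.216 1.318 -1.562
endloop
endfacet
facet normal 0.329 -0.941 0.077
outer loop
vertex 3.216 1.318 -1.562
vertex 5.084 1.945 -1.871
vertex 3.885 1.618 -0.755
endloop
endfacet
facet normal -0.718 -0.195 0.668
outer loop
vertex 3.216 1.318 -1.562
vertex 3.885 1.618 -0.755
vertex 3.241 2.357 -1.232
endloop
endfacet
facet normal 0.718 0.196 -0.668
outer loop
vertex 5.084 1.945 -1.871
vertex 4.439 2.683 -2.348
vertex 5.108 2.984 -1.541
endloop
endfacet
facet normal 0.696 -0.232 0.680
outer loop
vertex 5.084 1.945 -1.871
vertex 5.108 2.984 -1.541
vertex 3.885 1.618 -0.755
endloop
endfacet
facet normal 0.696 -0.231 0.680
outer loop
vertex 3.885 1.618 -0.755
vertex 5.108 2.984 -1.541
vertex 3.909 2.657 -0.426
endloop
endfacet
facet normal -0.718 -0.195 0.668
outer loop
vertex 3.885 1.618 -0.755
vertex 3.909 2.657 -0.426
vertex 3.241 2.357 -1.232
endloop
endfacet
facet normal -0.505 -0.034 -0.862
outer loop
vertex -2.631 1.518 -2.679
vertex -3.073 1.822 -2.432
vertex -2.632 2.108 -2.702
endloop
endfacet
facet normal 0.974 -0.007 -0.225
outer loop
vertex -2.631 1.518 -2.679
vertex -2.632 2.108 -2.702
vertex -2.247 1.878 -1.028
endloop
endfacet
facet normal -0.505 -0.035 -0.862
outer loop
vertex -2.632 2.108 -2.702
vertex -3.073 1.822 -2.432
vertex -3.074 2.411 -2.455
endloop
endfacet
facet normal 0.560 0.829 -0.015
outer loop
vertex -2.632 2.108 -2.702
vertex -3.074 2.411 -2.455
vertex -2.247 1.878 -1.028
endloop
endfacet
facet normal -0.506 -0.035 -0.862
outer loop
vertex -3.074 2.411 -2.455
vertex -3.073 1.822 -2.432
vertex -3.514 2.126 -2.185
endloop
endfacet
facet normal -0.261 0.845 0.467
outer loop
vertex -3.074 2.411 -2.455
vertex -3.514 2.126 -2.185
vertex -2.247 1.878 -1.028
endloop
endfacet
facet normal -0.506 -0.034 -0.862
outer loop
vertex -3.514 2.126 -2.185
vertex -3.073 1.822 -2.432
vertex -3.513 1.536 -2.162
endloop
endfacet
facet normal -0.671 0.028 0.741
outer loop
vertex -3.514 2.126 -2.185
vertex -3.513 1.536 -2.162
vertex -2.247 1.878 -1.028
endloop
endfacet
facet normal -0.506 -0.035 -0.862
outer loop
vertex -3.513 1.536 -2.162
vertex -3.073 1.822 -2.432
vertex -3.071 1.232 -2.409
endloop
endfacet
facet normal -0.258 -0.807 0.531
outer loop
vertex -3.513 1.536 -2.162
vertex -3.071 1.232 -2.409
vertex -2.247 1.878 -1.028
endloop
endfacet
facet normal -0.506 -0.035 -0.862
outer loop
vertex -3.071 1.232 -2.409
vertex -3.073 1.822 -2.432
vertex -2.631 1.518 -2.679
endloop
endfacet
facet normal 0.565 -0.824 0.048
outer loop
vertex -3.071 1.232 -2.409
vertex -2.631 1.518 -2.679
vertex -2.247 1.878 -1.028
endloop
endfacet

endsolid


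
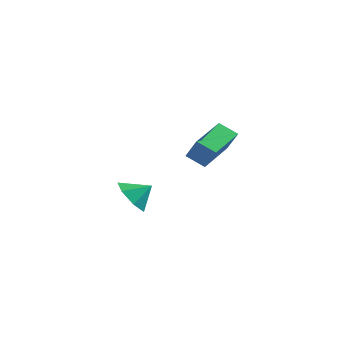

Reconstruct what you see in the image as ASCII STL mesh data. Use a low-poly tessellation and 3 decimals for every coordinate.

solid 
facet normal -0.524 0.209 -0.826
outer loop
vertex 1.902 0.841 0.797
vertex 1.941 2.921 1.298
vertex 2.822 0.957 0.243
endloop
endfacet
facet normal -0.018 -0.972 -0.234
outer loop
vertex 3.519 0.679 1.342
vertex 1.902 0.841 0.797
vertex 2.822 0.957 0.243
endloop
endfacet
facet normal -0.523 0.209 -0.826
outer loop
vertex 2.822 0.957 0.243
vertex 1.941 2.921 1.298
vertex 2.861 3.037 0.745
endloop
endfacet
facet normal 0.852 0.108 -0.513
outer loop
vertex 2.861 3.037 0.745
vertex 3.519 0.679 1.342
vertex 2.822 0.957 0.243
endloop
endfacet
facet normal -0.852 -0.108 0.513
outer loop
vertex 1.902 0.841 0.797
vertex 2.638 2.643 2.397
vertex 1.941 2.921 1.298
endloop
endfacet
facet normal -0.018 -0.972 -0.234
outer loop
vertex 2.599 0.563 1.895
vertex 1.902 0.841 0.797
vertex 3.519 0.679 1.342
endloop
endfacet
facet normal -0.851 -0.108 0.513
outer loop
vertex 2.599 0.563 1.895
vertex 2.638 2.643 2.397
vertex 1.902 0.841 0.797
endloop
endfacet
facet normal 0.018 0.972 0.234
outer loop
vertex 1.941 2.921 1.298
vertex 2.638 2.643 2.397
vertex 2.861 3.037 0.745
endloop
endfacet
facet normal 0.851 0.108 -0.513
outer loop
vertex 3.558 2.759 1.843
vertex 3.519 0.679 1.342
vertex 2.861 3.037 0.745
endloop
endfacet
facet normal 0.019 0.972 0.234
outer loop
vertex 2.861 3.037 0.745
vertex 2.638 2.643 2.397
vertex 3.558 2.759 1.843
endloop
endfacet
facet normal 0.523 -0.209 0.826
outer loop
vertex 3.558 2.759 1.843
vertex 2.599 0.563 1.895
vertex 3.519 0.679 1.342
endloop
endfacet
facet normal 0.524 -0.209 0.826
outer loop
vertex 2.638 2.643 2.397
vertex 2.599 0.563 1.895
vertex 3.558 2.759 1.843
endloop
endfacet
facet normal -0.672 -0.439 -0.596
outer loop
vertex 1.996 -2.985 -1.044
vertex 1.657 -3.527 -0.262
vertex 1.347 -2.62 -0.581
endloop
endfacet
facet normal 0.446 0.892 -0.078
outer loop
vertex 1.996 -2.985 -1.044
vertex 1.347 -2.62 -0.581
vertex 2.383 -3.053 0.382
endloop
endfacet
facet normal -0.672 -0.439 -0.596
outer loop
vertex 1.347 -2.62 -0.581
vertex 1.657 -3.527 -0.262
vertex 0.932 -2.938 0.122
endloop
endfacet
facet normal -0.001 0.911 0.411
outer loop
vertex 1.347 -2.62 -0.581
vertex 0.932 -2.938 0.122
vertex 2.383 -3.053 0.382
endloop
endfacet
facet normal -0.672 -0.439 -0.596
outer loop
vertex 0.932 -2.938 0.122
vertex 1.657 -3.527 -0.262
vertex 1.062 -3.7 0.536
endloop
endfacet
facet normal -0.122 0.458 0.881
outer loop
vertex 0.932 -2.938 0.122
vertex 1.062 -3.7 0.536
vertex 2.383 -3.053 0.382
endloop
endfacet
facet normal -0.672 -0.440 -0.596
outer loop
vertex 1.062 -3.7 0.536
vertex 1.657 -3.527 -0.262
vertex 1.641 -4.331 0.349
endloop
endfacet
facet normal 0.176 -0.128 0.976
outer loop
vertex 1.062 -3.7 0.536
vertex 1.641 -4.331 0.349
vertex 2.383 -3.053 0.382
endloop
endfacet
facet normal -0.673 -0.439 -0.596
outer loop
vertex 1.641 -4.331 0.349
vertex 1.657 -3.527 -0.262
vertex 2.231 -4.357 -0.298
endloop
endfacet
facet normal 0.668 -0.404 0.625
outer loop
vertex 1.641 -4.331 0.349
vertex 2.231 -4.357 -0.298
vertex 2.383 -3.053 0.382
endloop
endfacet
facet normal -0.672 -0.439 -0.596
outer loop
vertex 2.231 -4.357 -0.298
vertex 1.657 -3.527 -0.262
vertex 2.389 -3.758 -0.918
endloop
endfacet
facet normal 0.982 -0.163 0.093
outer loop
vertex 2.231 -4.357 -0.298
vertex 2.389 -3.758 -0.918
vertex 2.383 -3.053 0.382
endloop
endfacet
facet normal -0.673 -0.439 -0.596
outer loop
vertex 2.389 -3.758 -0.918
vertex 1.657 -3.527 -0.262
vertex 1.996 -2.985 -1.044
endloop
endfacet
facet normal 0.884 0.413 -0.220
outer loop
vertex 2.389 -3.758 -0.918
vertex 1.996 -2.985 -1.044
vertex 2.383 -3.053 0.382
endloop
endfacet

endsolid


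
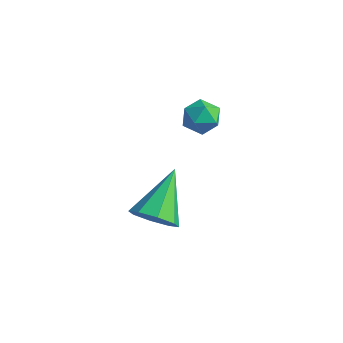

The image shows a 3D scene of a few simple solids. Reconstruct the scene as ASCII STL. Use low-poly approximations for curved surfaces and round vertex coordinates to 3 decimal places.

solid 
facet normal 0.227 -0.789 -0.571
outer loop
vertex -1.378 -0.866 -3.642
vertex -2.149 -1.308 -3.337
vertex -1.952 -0.733 -4.054
endloop
endfacet
facet normal 0.435 0.835 -0.337
outer loop
vertex -1.378 -0.866 -3.642
vertex -1.952 -0.733 -4.054
vertex -2.651 0.428 -2.083
endloop
endfacet
facet normal 0.229 -0.789 -0.570
outer loop
vertex -1.952 -0.733 -4.054
vertex -2.149 -1.308 -3.337
vertex -2.642 -0.938 -4.047
endloop
endfacet
facet normal -0.242 0.796 -0.555
outer loop
vertex -1.952 -0.733 -4.054
vertex -2.642 -0.938 -4.047
vertex -2.651 0.428 -2.083
endloop
endfacet
facet normal 0.228 -0.790 -0.570
outer loop
vertex -2.642 -0.938 -4.047
vertex -2.149 -1.308 -3.337
vertex -3.043 -1.359 -3.624
endloop
endfacet
facet normal -0.826 0.461 -0.324
outer loop
vertex -2.642 -0.938 -4.047
vertex -3.043 -1.359 -3.624
vertex -2.651 0.428 -2.083
endloop
endfacet
facet normal 0.228 -0.789 -0.570
outer loop
vertex -3.043 -1.359 -3.624
vertex -2.149 -1.308 -3.337
vertex -2.921 -1.751 -3.033
endloop
endfacet
facet normal -0.976 0.026 0.218
outer loop
vertex -3.043 -1.359 -3.624
vertex -2.921 -1.751 -3.033
vertex -2.651 0.428 -2.083
endloop
endfacet
facet normal 0.228 -0.789 -0.570
outer loop
vertex -2.921 -1.751 -3.033
vertex -2.149 -1.308 -3.337
vertex -2.346 -1.883 -2.62
endloop
endfacet
facet normal -0.602 -0.255 0.757
outer loop
vertex -2.921 -1.751 -3.033
vertex -2.346 -1.883 -2.62
vertex -2.651 0.428 -2.083
endloop
endfacet
facet normal 0.228 -0.789 -0.570
outer loop
vertex -2.346 -1.883 -2.62
vertex -2.149 -1.308 -3.337
vertex -1.657 -1.679 -2.627
endloop
endfacet
facet normal 0.074 -0.216 0.973
outer loop
vertex -2.346 -1.883 -2.62
vertex -1.657 -1.679 -2.627
vertex -2.651 0.428 -2.083
endloop
endfacet
facet normal 0.228 -0.789 -0.570
outer loop
vertex -1.657 -1.679 -2.627
vertex -2.149 -1.308 -3.337
vertex -1.256 -1.257 -3.051
endloop
endfacet
facet normal 0.659 0.119 0.742
outer loop
vertex -1.657 -1.679 -2.627
vertex -1.256 -1.257 -3.051
vertex -2.651 0.428 -2.083
endloop
endfacet
facet normal 0.228 -0.790 -0.570
outer loop
vertex -1.256 -1.257 -3.051
vertex -2.149 -1.308 -3.337
vertex -1.378 -0.866 -3.642
endloop
endfacet
facet normal 0.808 0.554 0.200
outer loop
vertex -1.256 -1.257 -3.051
vertex -1.378 -0.866 -3.642
vertex -2.651 0.428 -2.083
endloop
endfacet
facet normal -0.891 0.069 0.448
outer loop
vertex -2.564 0.948 0.884
vertex -2.303 0.524 1.468
vertex -2.234 1.288 1.488
endloop
endfacet
facet normal -0.761 0.647 0.051
outer loop
vertex -2.564 0.948 0.884
vertex -2.234 1.288 1.488
vertex -2.076 1.53 0.777
endloop
endfacet
facet normal -0.653 0.433 -0.621
outer loop
vertex -2.564 0.948 0.884
vertex -2.076 1.53 0.777
vertex -2.047 0.916 0.318
endloop
endfacet
facet normal -0.717 -0.277 -0.639
outer loop
vertex -2.564 0.948 0.884
vertex -2.047 0.916 0.318
vertex -2.187 0.294 0.745
endloop
endfacet
facet normal -0.864 -0.503 0.021
outer loop
vertex -2.564 0.948 0.884
vertex -2.187 0.294 0.745
vertex -2.303 0.524 1.468
endloop
endfacet
facet normal -0.157 0.945 0.287
outer loop
vertex -2.076 1.53 0.777
vertex -2.234 1.288 1.488
vertex -1.513 1.466 1.295
endloop
endfacet
facet normal -0.368 0.009 0.930
outer loop
vertex -2.234 1.288 1.488
vertex -2.303 0.524 1.468
vertex -1.653 0.844 1.722
endloop
endfacet
facet normal -0.324 -0.915 0.239
outer loop
vertex -2.303 0.524 1.468
vertex -2.187 0.294 0.745
vertex -1.624 0.23 1.263
endloop
endfacet
facet normal -0.086 -0.551 -0.830
outer loop
vertex -2.187 0.294 0.745
vertex -2.047 0.916 0.318
vertex -1.466 0.472 0.552
endloop
endfacet
facet normal 0.018 0.599 -0.800
outer loop
vertex -2.047 0.916 0.318
vertex -2.076 1.53 0.777
vertex -1.397 1.236 0.572
endloop
endfacet
facet normal 0.717 0.277 0.639
outer loop
vertex -1.136 0.812 1.156
vertex -1.513 1.466 1.295
vertex -1.653 0.844 1.722
endloop
endfacet
facet normal 0.653 -0.433 0.621
outer loop
vertex -1.136 0.812 1.156
vertex -1.653 0.844 1.722
vertex -1.624 0.23 1.263
endloop
endfacet
facet normal 0.761 -0.647 -0.051
outer loop
vertex -1.136 0.812 1.156
vertex -1.624 0.23 1.263
vertex -1.466 0.472 0.552
endloop
endfacet
facet normal 0.891 -0.069 -0.448
outer loop
vertex -1.136 0.812 1.156
vertex -1.466 0.472 0.552
vertex -1.397 1.236 0.572
endloop
endfacet
facet normal 0.864 0.503 -0.021
outer loop
vertex -1.136 0.812 1.156
vertex -1.397 1.236 0.572
vertex -1.513 1.466 1.295
endloop
endfacet
facet normal 0.086 0.551 0.830
outer loop
vertex -1.653 0.844 1.722
vertex -1.513 1.466 1.295
vertex -2.234 1.288 1.488
endloop
endfacet
facet normal -0.018 -0.599 0.800
outer loop
vertex -1.624 0.23 1.263
vertex -1.653 0.844 1.722
vertex -2.303 0.524 1.468
endloop
endfacet
facet normal 0.157 -0.945 -0.287
outer loop
vertex -1.466 0.472 0.552
vertex -1.624 0.23 1.263
vertex -2.187 0.294 0.745
endloop
endfacet
facet normal 0.368 -0.009 -0.930
outer loop
vertex -1.397 1.236 0.572
vertex -1.466 0.472 0.552
vertex -2.047 0.916 0.318
endloop
endfacet
facet normal 0.324 0.915 -0.239
outer loop
vertex -1.513 1.466 1.295
vertex -1.397 1.236 0.572
vertex -2.076 1.53 0.777
endloop
endfacet

endsolid


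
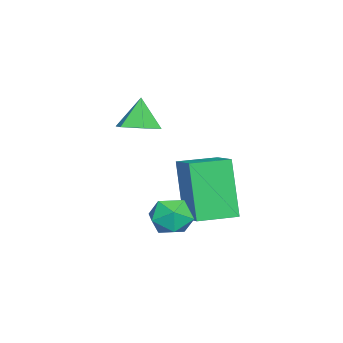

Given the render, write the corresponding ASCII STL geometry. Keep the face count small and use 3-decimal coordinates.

solid 
facet normal -0.389 0.855 0.342
outer loop
vertex 1.636 2.249 -0.469
vertex 0.987 1.992 -0.564
vertex 1.317 1.896 0.051
endloop
endfacet
facet normal 0.246 0.725 0.643
outer loop
vertex 1.636 2.249 -0.469
vertex 1.317 1.896 0.051
vertex 2.0 1.784 -0.084
endloop
endfacet
facet normal 0.730 0.672 0.121
outer loop
vertex 1.636 2.249 -0.469
vertex 2.0 1.784 -0.084
vertex 2.091 1.811 -0.782
endloop
endfacet
facet normal 0.396 0.770 -0.501
outer loop
vertex 1.636 2.249 -0.469
vertex 2.091 1.811 -0.782
vertex 1.465 1.94 -1.079
endloop
endfacet
facet normal -0.296 0.883 -0.364
outer loop
vertex 1.636 2.249 -0.469
vertex 1.465 1.94 -1.079
vertex 0.987 1.992 -0.564
endloop
endfacet
facet normal 0.208 0.094 0.974
outer loop
vertex 2.0 1.784 -0.084
vertex 1.317 1.896 0.051
vertex 1.575 1.24 0.059
endloop
endfacet
facet normal -0.819 0.305 0.487
outer loop
vertex 1.317 1.896 0.051
vertex 0.987 1.992 -0.564
vertex 0.949 1.369 -0.238
endloop
endfacet
facet normal -0.669 0.350 -0.656
outer loop
vertex 0.987 1.992 -0.564
vertex 1.465 1.94 -1.079
vertex 1.04 1.396 -0.936
endloop
endfacet
facet normal 0.450 0.166 -0.877
outer loop
vertex 1.465 1.94 -1.079
vertex 2.091 1.811 -0.782
vertex 1.723 1.284 -1.071
endloop
endfacet
facet normal 0.992 0.007 0.130
outer loop
vertex 2.091 1.811 -0.782
vertex 2.0 1.784 -0.084
vertex 2.053 1.188 -0.456
endloop
endfacet
facet normal -0.396 -0.770 0.501
outer loop
vertex 1.404 0.931 -0.551
vertex 1.575 1.24 0.059
vertex 0.949 1.369 -0.238
endloop
endfacet
facet normal -0.730 -0.672 -0.121
outer loop
vertex 1.404 0.931 -0.551
vertex 0.949 1.369 -0.238
vertex 1.04 1.396 -0.936
endloop
endfacet
facet normal -0.246 -0.725 -0.643
outer loop
vertex 1.404 0.931 -0.551
vertex 1.04 1.396 -0.936
vertex 1.723 1.284 -1.071
endloop
endfacet
facet normal 0.389 -0.855 -0.342
outer loop
vertex 1.404 0.931 -0.551
vertex 1.723 1.284 -1.071
vertex 2.053 1.188 -0.456
endloop
endfacet
facet normal 0.296 -0.883 0.364
outer loop
vertex 1.404 0.931 -0.551
vertex 2.053 1.188 -0.456
vertex 1.575 1.24 0.059
endloop
endfacet
facet normal -0.450 -0.166 0.877
outer loop
vertex 0.949 1.369 -0.238
vertex 1.575 1.24 0.059
vertex 1.317 1.896 0.051
endloop
endfacet
facet normal -0.992 -0.007 -0.130
outer loop
vertex 1.04 1.396 -0.936
vertex 0.949 1.369 -0.238
vertex 0.987 1.992 -0.564
endloop
endfacet
facet normal -0.208 -0.094 -0.974
outer loop
vertex 1.723 1.284 -1.071
vertex 1.04 1.396 -0.936
vertex 1.465 1.94 -1.079
endloop
endfacet
facet normal 0.819 -0.305 -0.487
outer loop
vertex 2.053 1.188 -0.456
vertex 1.723 1.284 -1.071
vertex 2.091 1.811 -0.782
endloop
endfacet
facet normal 0.669 -0.350 0.656
outer loop
vertex 1.575 1.24 0.059
vertex 2.053 1.188 -0.456
vertex 2.0 1.784 -0.084
endloop
endfacet
facet normal -0.798 -0.475 -0.370
outer loop
vertex -1.015 1.083 0.337
vertex -1.643 2.141 0.333
vertex -0.367 1.462 -1.549
endloop
endfacet
facet normal 0.511 -0.860 0.003
outer loop
vertex 0.703 2.099 -1.053
vertex -1.015 1.083 0.337
vertex -0.367 1.462 -1.549
endloop
endfacet
facet normal -0.798 -0.475 -0.370
outer loop
vertex -0.367 1.462 -1.549
vertex -1.643 2.141 0.333
vertex -0.995 2.52 -1.553
endloop
endfacet
facet normal 0.320 0.186 -0.929
outer loop
vertex -0.995 2.52 -1.553
vertex 0.703 2.099 -1.053
vertex -0.367 1.462 -1.549
endloop
endfacet
facet normal -0.320 -0.186 0.929
outer loop
vertex -1.015 1.083 0.337
vertex -0.573 2.778 0.829
vertex -1.643 2.141 0.333
endloop
endfacet
facet normal 0.511 -0.860 0.003
outer loop
vertex 0.055 1.72 0.833
vertex -1.015 1.083 0.337
vertex 0.703 2.099 -1.053
endloop
endfacet
facet normal -0.320 -0.186 0.929
outer loop
vertex 0.055 1.72 0.833
vertex -0.573 2.778 0.829
vertex -1.015 1.083 0.337
endloop
endfacet
facet normal -0.511 0.860 -0.003
outer loop
vertex -1.643 2.141 0.333
vertex -0.573 2.778 0.829
vertex -0.995 2.52 -1.553
endloop
endfacet
facet normal 0.320 0.186 -0.929
outer loop
vertex 0.075 3.157 -1.057
vertex 0.703 2.099 -1.053
vertex -0.995 2.52 -1.553
endloop
endfacet
facet normal -0.511 0.860 -0.003
outer loop
vertex -0.995 2.52 -1.553
vertex -0.573 2.778 0.829
vertex 0.075 3.157 -1.057
endloop
endfacet
facet normal 0.798 0.475 0.370
outer loop
vertex 0.075 3.157 -1.057
vertex 0.055 1.72 0.833
vertex 0.703 2.099 -1.053
endloop
endfacet
facet normal 0.798 0.475 0.370
outer loop
vertex -0.573 2.778 0.829
vertex 0.055 1.72 0.833
vertex 0.075 3.157 -1.057
endloop
endfacet
facet normal 0.390 0.033 -0.920
outer loop
vertex 0.567 -0.07 2.266
vertex 0.057 0.297 2.063
vertex 0.599 0.589 2.303
endloop
endfacet
facet normal 0.623 -0.074 0.779
outer loop
vertex 0.567 -0.07 2.266
vertex 0.599 0.589 2.303
vertex -0.357 0.263 3.037
endloop
endfacet
facet normal 0.391 0.031 -0.920
outer loop
vertex 0.599 0.589 2.303
vertex 0.057 0.297 2.063
vertex 0.089 0.955 2.099
endloop
endfacet
facet normal 0.254 0.717 0.650
outer loop
vertex 0.599 0.589 2.303
vertex 0.089 0.955 2.099
vertex -0.357 0.263 3.037
endloop
endfacet
facet normal 0.391 0.031 -0.920
outer loop
vertex 0.089 0.955 2.099
vertex 0.057 0.297 2.063
vertex -0.452 0.664 1.859
endloop
endfacet
facet normal -0.553 0.774 0.308
outer loop
vertex 0.089 0.955 2.099
vertex -0.452 0.664 1.859
vertex -0.357 0.263 3.037
endloop
endfacet
facet normal 0.392 0.033 -0.919
outer loop
vertex -0.452 0.664 1.859
vertex 0.057 0.297 2.063
vertex -0.484 0.006 1.822
endloop
endfacet
facet normal -0.995 0.043 0.095
outer loop
vertex -0.452 0.664 1.859
vertex -0.484 0.006 1.822
vertex -0.357 0.263 3.037
endloop
endfacet
facet normal 0.392 0.033 -0.919
outer loop
vertex -0.484 0.006 1.822
vertex 0.057 0.297 2.063
vertex 0.026 -0.361 2.026
endloop
endfacet
facet normal -0.627 -0.747 0.223
outer loop
vertex -0.484 0.006 1.822
vertex 0.026 -0.361 2.026
vertex -0.357 0.263 3.037
endloop
endfacet
facet normal 0.390 0.033 -0.920
outer loop
vertex 0.026 -0.361 2.026
vertex 0.057 0.297 2.063
vertex 0.567 -0.07 2.266
endloop
endfacet
facet normal 0.182 -0.804 0.565
outer loop
vertex 0.026 -0.361 2.026
vertex 0.567 -0.07 2.266
vertex -0.357 0.263 3.037
endloop
endfacet

endsolid
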